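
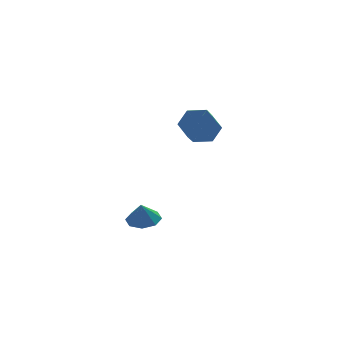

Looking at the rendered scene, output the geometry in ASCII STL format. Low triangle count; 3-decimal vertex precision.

solid 
facet normal 0.406 0.715 -0.570
outer loop
vertex 2.07 -2.415 3.027
vertex 1.491 -2.68 2.282
vertex 1.189 -2.0 2.92
endloop
endfacet
facet normal 0.163 0.556 0.815
outer loop
vertex 2.07 -2.415 3.027
vertex 1.189 -2.0 2.92
vertex 1.388 -3.616 3.983
endloop
endfacet
facet normal 0.163 0.556 0.815
outer loop
vertex 1.388 -3.616 3.983
vertex 1.189 -2.0 2.92
vertex 0.506 -3.201 3.876
endloop
endfacet
facet normal -0.406 -0.715 0.569
outer loop
vertex 1.388 -3.616 3.983
vertex 0.506 -3.201 3.876
vertex 0.809 -3.88 3.238
endloop
endfacet
facet normal 0.407 0.715 -0.569
outer loop
vertex 1.189 -2.0 2.92
vertex 1.491 -2.68 2.282
vertex 0.61 -2.264 2.174
endloop
endfacet
facet normal -0.697 0.645 0.313
outer loop
vertex 1.189 -2.0 2.92
vertex 0.61 -2.264 2.174
vertex 0.506 -3.201 3.876
endloop
endfacet
facet normal -0.697 0.645 0.312
outer loop
vertex 0.506 -3.201 3.876
vertex 0.61 -2.264 2.174
vertex -0.072 -3.465 3.131
endloop
endfacet
facet normal -0.406 -0.715 0.569
outer loop
vertex 0.506 -3.201 3.876
vertex -0.072 -3.465 3.131
vertex 0.809 -3.88 3.238
endloop
endfacet
facet normal 0.407 0.714 -0.569
outer loop
vertex 0.61 -2.264 2.174
vertex 1.491 -2.68 2.282
vertex 0.912 -2.944 1.537
endloop
endfacet
facet normal -0.860 0.088 -0.502
outer loop
vertex 0.61 -2.264 2.174
vertex 0.912 -2.944 1.537
vertex -0.072 -3.465 3.131
endloop
endfacet
facet normal -0.860 0.089 -0.502
outer loop
vertex -0.072 -3.465 3.131
vertex 0.912 -2.944 1.537
vertex 0.23 -4.145 2.493
endloop
endfacet
facet normal -0.406 -0.715 0.570
outer loop
vertex -0.072 -3.465 3.131
vertex 0.23 -4.145 2.493
vertex 0.809 -3.88 3.238
endloop
endfacet
facet normal 0.406 0.715 -0.569
outer loop
vertex 0.912 -2.944 1.537
vertex 1.491 -2.68 2.282
vertex 1.794 -3.359 1.644
endloop
endfacet
facet normal -0.163 -0.556 -0.815
outer loop
vertex 0.912 -2.944 1.537
vertex 1.794 -3.359 1.644
vertex 0.23 -4.145 2.493
endloop
endfacet
facet normal -0.163 -0.556 -0.815
outer loop
vertex 0.23 -4.145 2.493
vertex 1.794 -3.359 1.644
vertex 1.111 -4.56 2.6
endloop
endfacet
facet normal -0.406 -0.715 0.570
outer loop
vertex 0.23 -4.145 2.493
vertex 1.111 -4.56 2.6
vertex 0.809 -3.88 3.238
endloop
endfacet
facet normal 0.406 0.715 -0.569
outer loop
vertex 1.794 -3.359 1.644
vertex 1.491 -2.68 2.282
vertex 2.372 -3.095 2.389
endloop
endfacet
facet normal 0.697 -0.645 -0.312
outer loop
vertex 1.794 -3.359 1.644
vertex 2.372 -3.095 2.389
vertex 1.111 -4.56 2.6
endloop
endfacet
facet normal 0.697 -0.645 -0.313
outer loop
vertex 1.111 -4.56 2.6
vertex 2.372 -3.095 2.389
vertex 1.69 -4.296 3.346
endloop
endfacet
facet normal -0.407 -0.715 0.569
outer loop
vertex 1.111 -4.56 2.6
vertex 1.69 -4.296 3.346
vertex 0.809 -3.88 3.238
endloop
endfacet
facet normal 0.406 0.715 -0.570
outer loop
vertex 2.372 -3.095 2.389
vertex 1.491 -2.68 2.282
vertex 2.07 -2.415 3.027
endloop
endfacet
facet normal 0.860 -0.089 0.502
outer loop
vertex 2.372 -3.095 2.389
vertex 2.07 -2.415 3.027
vertex 1.69 -4.296 3.346
endloop
endfacet
facet normal 0.860 -0.089 0.502
outer loop
vertex 1.69 -4.296 3.346
vertex 2.07 -2.415 3.027
vertex 1.388 -3.616 3.983
endloop
endfacet
facet normal -0.407 -0.714 0.569
outer loop
vertex 1.69 -4.296 3.346
vertex 1.388 -3.616 3.983
vertex 0.809 -3.88 3.238
endloop
endfacet
facet normal 0.163 0.166 -0.972
outer loop
vertex -0.473 -1.397 -3.992
vertex -1.324 -1.742 -4.194
vertex -0.983 -0.89 -3.991
endloop
endfacet
facet normal 0.456 0.457 0.764
outer loop
vertex -0.473 -1.397 -3.992
vertex -0.983 -0.89 -3.991
vertex -1.516 -1.938 -3.046
endloop
endfacet
facet normal 0.163 0.166 -0.972
outer loop
vertex -0.983 -0.89 -3.991
vertex -1.324 -1.742 -4.194
vertex -1.693 -0.882 -4.109
endloop
endfacet
facet normal -0.110 0.696 0.710
outer loop
vertex -0.983 -0.89 -3.991
vertex -1.693 -0.882 -4.109
vertex -1.516 -1.938 -3.046
endloop
endfacet
facet normal 0.163 0.166 -0.973
outer loop
vertex -1.693 -0.882 -4.109
vertex -1.324 -1.742 -4.194
vertex -2.186 -1.377 -4.276
endloop
endfacet
facet normal -0.667 0.470 0.578
outer loop
vertex -1.693 -0.882 -4.109
vertex -2.186 -1.377 -4.276
vertex -1.516 -1.938 -3.046
endloop
endfacet
facet normal 0.163 0.166 -0.973
outer loop
vertex -2.186 -1.377 -4.276
vertex -1.324 -1.742 -4.194
vertex -2.175 -2.087 -4.395
endloop
endfacet
facet normal -0.891 -0.088 0.445
outer loop
vertex -2.186 -1.377 -4.276
vertex -2.175 -2.087 -4.395
vertex -1.516 -1.938 -3.046
endloop
endfacet
facet normal 0.162 0.167 -0.973
outer loop
vertex -2.175 -2.087 -4.395
vertex -1.324 -1.742 -4.194
vertex -1.665 -2.594 -4.397
endloop
endfacet
facet normal -0.649 -0.654 0.389
outer loop
vertex -2.175 -2.087 -4.395
vertex -1.665 -2.594 -4.397
vertex -1.516 -1.938 -3.046
endloop
endfacet
facet normal 0.163 0.166 -0.972
outer loop
vertex -1.665 -2.594 -4.397
vertex -1.324 -1.742 -4.194
vertex -0.955 -2.602 -4.279
endloop
endfacet
facet normal -0.084 -0.893 0.443
outer loop
vertex -1.665 -2.594 -4.397
vertex -0.955 -2.602 -4.279
vertex -1.516 -1.938 -3.046
endloop
endfacet
facet normal 0.163 0.166 -0.973
outer loop
vertex -0.955 -2.602 -4.279
vertex -1.324 -1.742 -4.194
vertex -0.461 -2.107 -4.112
endloop
endfacet
facet normal 0.474 -0.667 0.575
outer loop
vertex -0.955 -2.602 -4.279
vertex -0.461 -2.107 -4.112
vertex -1.516 -1.938 -3.046
endloop
endfacet
facet normal 0.163 0.167 -0.972
outer loop
vertex -0.461 -2.107 -4.112
vertex -1.324 -1.742 -4.194
vertex -0.473 -1.397 -3.992
endloop
endfacet
facet normal 0.698 -0.108 0.708
outer loop
vertex -0.461 -2.107 -4.112
vertex -0.473 -1.397 -3.992
vertex -1.516 -1.938 -3.046
endloop
endfacet

endsolid


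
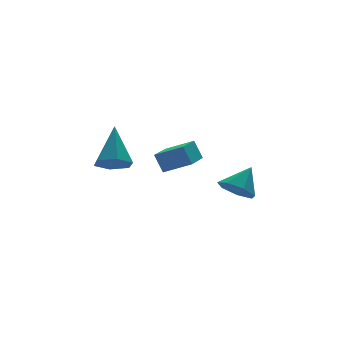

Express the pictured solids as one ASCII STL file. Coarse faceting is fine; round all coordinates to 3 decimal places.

solid 
facet normal -0.654 -0.247 -0.715
outer loop
vertex 3.825 -1.139 -4.889
vertex 3.475 -1.646 -4.394
vertex 3.315 -0.882 -4.511
endloop
endfacet
facet normal 0.436 0.900 -0.024
outer loop
vertex 3.825 -1.139 -4.889
vertex 3.315 -0.882 -4.511
vertex 4.305 -1.334 -3.486
endloop
endfacet
facet normal -0.653 -0.246 -0.716
outer loop
vertex 3.315 -0.882 -4.511
vertex 3.475 -1.646 -4.394
vertex 2.925 -1.2 -4.046
endloop
endfacet
facet normal -0.116 0.863 0.492
outer loop
vertex 3.315 -0.882 -4.511
vertex 2.925 -1.2 -4.046
vertex 4.305 -1.334 -3.486
endloop
endfacet
facet normal -0.653 -0.246 -0.716
outer loop
vertex 2.925 -1.2 -4.046
vertex 3.475 -1.646 -4.394
vertex 2.949 -1.854 -3.843
endloop
endfacet
facet normal -0.340 0.267 0.902
outer loop
vertex 2.925 -1.2 -4.046
vertex 2.949 -1.854 -3.843
vertex 4.305 -1.334 -3.486
endloop
endfacet
facet normal -0.653 -0.246 -0.716
outer loop
vertex 2.949 -1.854 -3.843
vertex 3.475 -1.646 -4.394
vertex 3.369 -2.352 -4.055
endloop
endfacet
facet normal -0.068 -0.439 0.896
outer loop
vertex 2.949 -1.854 -3.843
vertex 3.369 -2.352 -4.055
vertex 4.305 -1.334 -3.486
endloop
endfacet
facet normal -0.654 -0.246 -0.716
outer loop
vertex 3.369 -2.352 -4.055
vertex 3.475 -1.646 -4.394
vertex 3.869 -2.319 -4.523
endloop
endfacet
facet normal 0.496 -0.724 0.479
outer loop
vertex 3.369 -2.352 -4.055
vertex 3.869 -2.319 -4.523
vertex 4.305 -1.334 -3.486
endloop
endfacet
facet normal -0.654 -0.246 -0.715
outer loop
vertex 3.869 -2.319 -4.523
vertex 3.475 -1.646 -4.394
vertex 4.072 -1.779 -4.894
endloop
endfacet
facet normal 0.927 -0.373 -0.036
outer loop
vertex 3.869 -2.319 -4.523
vertex 4.072 -1.779 -4.894
vertex 4.305 -1.334 -3.486
endloop
endfacet
facet normal -0.654 -0.247 -0.715
outer loop
vertex 4.072 -1.779 -4.894
vertex 3.475 -1.646 -4.394
vertex 3.825 -1.139 -4.889
endloop
endfacet
facet normal 0.900 0.349 -0.259
outer loop
vertex 4.072 -1.779 -4.894
vertex 3.825 -1.139 -4.889
vertex 4.305 -1.334 -3.486
endloop
endfacet
facet normal -0.683 -0.712 0.162
outer loop
vertex 0.975 -2.12 -1.599
vertex 0.167 -1.453 -2.073
vertex 1.146 -2.46 -2.371
endloop
endfacet
facet normal 0.702 -0.581 0.411
outer loop
vertex 2.233 -1.327 -2.627
vertex 0.975 -2.12 -1.599
vertex 1.146 -2.46 -2.371
endloop
endfacet
facet normal -0.684 -0.712 0.161
outer loop
vertex 1.146 -2.46 -2.371
vertex 0.167 -1.453 -2.073
vertex 0.339 -1.792 -2.844
endloop
endfacet
facet normal 0.200 -0.394 -0.897
outer loop
vertex 0.339 -1.792 -2.844
vertex 2.233 -1.327 -2.627
vertex 1.146 -2.46 -2.371
endloop
endfacet
facet normal -0.200 0.395 0.897
outer loop
vertex 0.975 -2.12 -1.599
vertex 1.254 -0.32 -2.329
vertex 0.167 -1.453 -2.073
endloop
endfacet
facet normal 0.702 -0.580 0.412
outer loop
vertex 2.061 -0.988 -1.856
vertex 0.975 -2.12 -1.599
vertex 2.233 -1.327 -2.627
endloop
endfacet
facet normal -0.199 0.395 0.897
outer loop
vertex 2.061 -0.988 -1.856
vertex 1.254 -0.32 -2.329
vertex 0.975 -2.12 -1.599
endloop
endfacet
facet normal -0.702 0.581 -0.412
outer loop
vertex 0.167 -1.453 -2.073
vertex 1.254 -0.32 -2.329
vertex 0.339 -1.792 -2.844
endloop
endfacet
facet normal 0.200 -0.395 -0.897
outer loop
vertex 1.425 -0.66 -3.101
vertex 2.233 -1.327 -2.627
vertex 0.339 -1.792 -2.844
endloop
endfacet
facet normal -0.703 0.581 -0.411
outer loop
vertex 0.339 -1.792 -2.844
vertex 1.254 -0.32 -2.329
vertex 1.425 -0.66 -3.101
endloop
endfacet
facet normal 0.683 0.713 -0.161
outer loop
vertex 1.425 -0.66 -3.101
vertex 2.061 -0.988 -1.856
vertex 2.233 -1.327 -2.627
endloop
endfacet
facet normal 0.684 0.711 -0.162
outer loop
vertex 1.254 -0.32 -2.329
vertex 2.061 -0.988 -1.856
vertex 1.425 -0.66 -3.101
endloop
endfacet
facet normal -0.317 -0.560 -0.766
outer loop
vertex -0.579 -1.244 -2.385
vertex -1.109 -0.747 -2.529
vertex -0.445 -0.684 -2.85
endloop
endfacet
facet normal 0.983 -0.139 0.115
outer loop
vertex -0.579 -1.244 -2.385
vertex -0.445 -0.684 -2.85
vertex -0.511 0.307 -1.091
endloop
endfacet
facet normal -0.316 -0.562 -0.765
outer loop
vertex -0.445 -0.684 -2.85
vertex -1.109 -0.747 -2.529
vertex -0.975 -0.188 -2.995
endloop
endfacet
facet normal 0.691 0.641 -0.335
outer loop
vertex -0.445 -0.684 -2.85
vertex -0.975 -0.188 -2.995
vertex -0.511 0.307 -1.091
endloop
endfacet
facet normal -0.318 -0.561 -0.764
outer loop
vertex -0.975 -0.188 -2.995
vertex -1.109 -0.747 -2.529
vertex -1.638 -0.251 -2.673
endloop
endfacet
facet normal -0.190 0.960 -0.203
outer loop
vertex -0.975 -0.188 -2.995
vertex -1.638 -0.251 -2.673
vertex -0.511 0.307 -1.091
endloop
endfacet
facet normal -0.318 -0.561 -0.764
outer loop
vertex -1.638 -0.251 -2.673
vertex -1.109 -0.747 -2.529
vertex -1.772 -0.81 -2.207
endloop
endfacet
facet normal -0.778 0.501 0.378
outer loop
vertex -1.638 -0.251 -2.673
vertex -1.772 -0.81 -2.207
vertex -0.511 0.307 -1.091
endloop
endfacet
facet normal -0.318 -0.561 -0.764
outer loop
vertex -1.772 -0.81 -2.207
vertex -1.109 -0.747 -2.529
vertex -1.242 -1.306 -2.063
endloop
endfacet
facet normal -0.486 -0.279 0.828
outer loop
vertex -1.772 -0.81 -2.207
vertex -1.242 -1.306 -2.063
vertex -0.511 0.307 -1.091
endloop
endfacet
facet normal -0.319 -0.561 -0.764
outer loop
vertex -1.242 -1.306 -2.063
vertex -1.109 -0.747 -2.529
vertex -0.579 -1.244 -2.385
endloop
endfacet
facet normal 0.395 -0.599 0.697
outer loop
vertex -1.242 -1.306 -2.063
vertex -0.579 -1.244 -2.385
vertex -0.511 0.307 -1.091
endloop
endfacet

endsolid


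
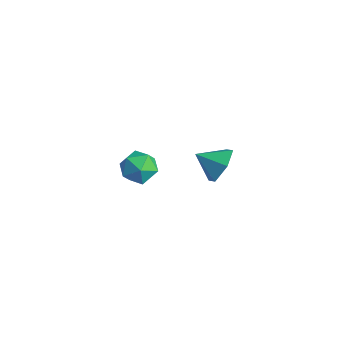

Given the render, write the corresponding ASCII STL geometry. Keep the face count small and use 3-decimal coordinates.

solid 
facet normal -0.236 0.795 -0.558
outer loop
vertex -1.767 2.693 -4.466
vertex -2.639 2.584 -4.253
vertex -2.109 3.104 -3.736
endloop
endfacet
facet normal 0.420 0.861 -0.288
outer loop
vertex -1.767 2.693 -4.466
vertex -2.109 3.104 -3.736
vertex -1.292 2.718 -3.697
endloop
endfacet
facet normal 0.807 0.302 -0.508
outer loop
vertex -1.767 2.693 -4.466
vertex -1.292 2.718 -3.697
vertex -1.317 1.959 -4.188
endloop
endfacet
facet normal 0.389 -0.108 -0.915
outer loop
vertex -1.767 2.693 -4.466
vertex -1.317 1.959 -4.188
vertex -2.15 1.876 -4.532
endloop
endfacet
facet normal -0.256 0.196 -0.947
outer loop
vertex -1.767 2.693 -4.466
vertex -2.15 1.876 -4.532
vertex -2.639 2.584 -4.253
endloop
endfacet
facet normal 0.370 0.827 0.423
outer loop
vertex -1.292 2.718 -3.697
vertex -2.109 3.104 -3.736
vertex -1.87 2.624 -3.008
endloop
endfacet
facet normal -0.693 0.721 -0.015
outer loop
vertex -2.109 3.104 -3.736
vertex -2.639 2.584 -4.253
vertex -2.703 2.541 -3.352
endloop
endfacet
facet normal -0.725 -0.248 -0.642
outer loop
vertex -2.639 2.584 -4.253
vertex -2.15 1.876 -4.532
vertex -2.728 1.782 -3.843
endloop
endfacet
facet normal 0.318 -0.740 -0.592
outer loop
vertex -2.15 1.876 -4.532
vertex -1.317 1.959 -4.188
vertex -1.911 1.396 -3.804
endloop
endfacet
facet normal 0.995 -0.076 0.067
outer loop
vertex -1.317 1.959 -4.188
vertex -1.292 2.718 -3.697
vertex -1.381 1.916 -3.287
endloop
endfacet
facet normal -0.389 0.108 0.915
outer loop
vertex -2.253 1.807 -3.074
vertex -1.87 2.624 -3.008
vertex -2.703 2.541 -3.352
endloop
endfacet
facet normal -0.807 -0.302 0.508
outer loop
vertex -2.253 1.807 -3.074
vertex -2.703 2.541 -3.352
vertex -2.728 1.782 -3.843
endloop
endfacet
facet normal -0.420 -0.861 0.288
outer loop
vertex -2.253 1.807 -3.074
vertex -2.728 1.782 -3.843
vertex -1.911 1.396 -3.804
endloop
endfacet
facet normal 0.236 -0.795 0.558
outer loop
vertex -2.253 1.807 -3.074
vertex -1.911 1.396 -3.804
vertex -1.381 1.916 -3.287
endloop
endfacet
facet normal 0.256 -0.196 0.947
outer loop
vertex -2.253 1.807 -3.074
vertex -1.381 1.916 -3.287
vertex -1.87 2.624 -3.008
endloop
endfacet
facet normal -0.318 0.740 0.592
outer loop
vertex -2.703 2.541 -3.352
vertex -1.87 2.624 -3.008
vertex -2.109 3.104 -3.736
endloop
endfacet
facet normal -0.995 0.076 -0.067
outer loop
vertex -2.728 1.782 -3.843
vertex -2.703 2.541 -3.352
vertex -2.639 2.584 -4.253
endloop
endfacet
facet normal -0.370 -0.827 -0.423
outer loop
vertex -1.911 1.396 -3.804
vertex -2.728 1.782 -3.843
vertex -2.15 1.876 -4.532
endloop
endfacet
facet normal 0.693 -0.721 0.015
outer loop
vertex -1.381 1.916 -3.287
vertex -1.911 1.396 -3.804
vertex -1.317 1.959 -4.188
endloop
endfacet
facet normal 0.725 0.248 0.642
outer loop
vertex -1.87 2.624 -3.008
vertex -1.381 1.916 -3.287
vertex -1.292 2.718 -3.697
endloop
endfacet
facet normal 0.612 0.623 -0.487
outer loop
vertex 3.902 2.326 1.121
vertex 3.246 2.512 0.535
vertex 3.336 3.007 1.281
endloop
endfacet
facet normal 0.047 -0.191 0.980
outer loop
vertex 3.902 2.326 1.121
vertex 3.336 3.007 1.281
vertex 2.554 1.808 1.085
endloop
endfacet
facet normal 0.612 0.623 -0.487
outer loop
vertex 3.336 3.007 1.281
vertex 3.246 2.512 0.535
vertex 2.679 3.193 0.694
endloop
endfacet
facet normal -0.599 0.267 0.755
outer loop
vertex 3.336 3.007 1.281
vertex 2.679 3.193 0.694
vertex 2.554 1.808 1.085
endloop
endfacet
facet normal 0.612 0.623 -0.487
outer loop
vertex 2.679 3.193 0.694
vertex 3.246 2.512 0.535
vertex 2.589 2.698 -0.052
endloop
endfacet
facet normal -0.993 0.104 0.051
outer loop
vertex 2.679 3.193 0.694
vertex 2.589 2.698 -0.052
vertex 2.554 1.808 1.085
endloop
endfacet
facet normal 0.612 0.623 -0.487
outer loop
vertex 2.589 2.698 -0.052
vertex 3.246 2.512 0.535
vertex 3.155 2.017 -0.212
endloop
endfacet
facet normal -0.742 -0.516 -0.427
outer loop
vertex 2.589 2.698 -0.052
vertex 3.155 2.017 -0.212
vertex 2.554 1.808 1.085
endloop
endfacet
facet normal 0.612 0.623 -0.487
outer loop
vertex 3.155 2.017 -0.212
vertex 3.246 2.512 0.535
vertex 3.812 1.831 0.375
endloop
endfacet
facet normal -0.096 -0.975 -0.202
outer loop
vertex 3.155 2.017 -0.212
vertex 3.812 1.831 0.375
vertex 2.554 1.808 1.085
endloop
endfacet
facet normal 0.612 0.623 -0.487
outer loop
vertex 3.812 1.831 0.375
vertex 3.246 2.512 0.535
vertex 3.902 2.326 1.121
endloop
endfacet
facet normal 0.298 -0.811 0.502
outer loop
vertex 3.812 1.831 0.375
vertex 3.902 2.326 1.121
vertex 2.554 1.808 1.085
endloop
endfacet

endsolid


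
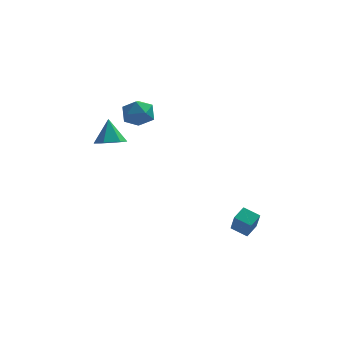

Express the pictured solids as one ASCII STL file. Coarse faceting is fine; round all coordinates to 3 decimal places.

solid 
facet normal 0.087 -0.498 -0.863
outer loop
vertex -2.427 -0.236 1.313
vertex -3.264 -0.383 1.313
vertex -2.955 0.316 0.941
endloop
endfacet
facet normal 0.660 0.735 0.154
outer loop
vertex -2.427 -0.236 1.313
vertex -2.955 0.316 0.941
vertex -3.396 0.363 2.607
endloop
endfacet
facet normal 0.087 -0.498 -0.863
outer loop
vertex -2.955 0.316 0.941
vertex -3.264 -0.383 1.313
vertex -3.792 0.17 0.941
endloop
endfacet
facet normal -0.171 0.982 -0.073
outer loop
vertex -2.955 0.316 0.941
vertex -3.792 0.17 0.941
vertex -3.396 0.363 2.607
endloop
endfacet
facet normal 0.088 -0.497 -0.863
outer loop
vertex -3.792 0.17 0.941
vertex -3.264 -0.383 1.313
vertex -4.102 -0.529 1.312
endloop
endfacet
facet normal -0.871 0.467 0.153
outer loop
vertex -3.792 0.17 0.941
vertex -4.102 -0.529 1.312
vertex -3.396 0.363 2.607
endloop
endfacet
facet normal 0.088 -0.497 -0.863
outer loop
vertex -4.102 -0.529 1.312
vertex -3.264 -0.383 1.313
vertex -3.574 -1.082 1.684
endloop
endfacet
facet normal -0.738 -0.296 0.606
outer loop
vertex -4.102 -0.529 1.312
vertex -3.574 -1.082 1.684
vertex -3.396 0.363 2.607
endloop
endfacet
facet normal 0.087 -0.497 -0.864
outer loop
vertex -3.574 -1.082 1.684
vertex -3.264 -0.383 1.313
vertex -2.737 -0.936 1.684
endloop
endfacet
facet normal 0.095 -0.544 0.834
outer loop
vertex -3.574 -1.082 1.684
vertex -2.737 -0.936 1.684
vertex -3.396 0.363 2.607
endloop
endfacet
facet normal 0.087 -0.496 -0.864
outer loop
vertex -2.737 -0.936 1.684
vertex -3.264 -0.383 1.313
vertex -2.427 -0.236 1.313
endloop
endfacet
facet normal 0.794 -0.029 0.608
outer loop
vertex -2.737 -0.936 1.684
vertex -2.427 -0.236 1.313
vertex -3.396 0.363 2.607
endloop
endfacet
facet normal -0.527 -0.772 -0.355
outer loop
vertex 3.781 -4.267 -2.379
vertex 2.964 -3.861 -2.049
vertex 3.627 -3.626 -3.546
endloop
endfacet
facet normal 0.842 -0.418 -0.341
outer loop
vertex 4.096 -2.939 -3.231
vertex 3.781 -4.267 -2.379
vertex 3.627 -3.626 -3.546
endloop
endfacet
facet normal -0.526 -0.773 -0.354
outer loop
vertex 3.627 -3.626 -3.546
vertex 2.964 -3.861 -2.049
vertex 2.81 -3.221 -3.216
endloop
endfacet
facet normal -0.115 0.478 -0.871
outer loop
vertex 2.81 -3.221 -3.216
vertex 4.096 -2.939 -3.231
vertex 3.627 -3.626 -3.546
endloop
endfacet
facet normal 0.115 -0.478 0.871
outer loop
vertex 3.781 -4.267 -2.379
vertex 3.433 -3.174 -1.734
vertex 2.964 -3.861 -2.049
endloop
endfacet
facet normal 0.842 -0.418 -0.340
outer loop
vertex 4.25 -3.579 -2.064
vertex 3.781 -4.267 -2.379
vertex 4.096 -2.939 -3.231
endloop
endfacet
facet normal 0.115 -0.477 0.871
outer loop
vertex 4.25 -3.579 -2.064
vertex 3.433 -3.174 -1.734
vertex 3.781 -4.267 -2.379
endloop
endfacet
facet normal -0.842 0.419 0.341
outer loop
vertex 2.964 -3.861 -2.049
vertex 3.433 -3.174 -1.734
vertex 2.81 -3.221 -3.216
endloop
endfacet
facet normal -0.115 0.477 -0.871
outer loop
vertex 3.279 -2.533 -2.901
vertex 4.096 -2.939 -3.231
vertex 2.81 -3.221 -3.216
endloop
endfacet
facet normal -0.842 0.418 0.341
outer loop
vertex 2.81 -3.221 -3.216
vertex 3.433 -3.174 -1.734
vertex 3.279 -2.533 -2.901
endloop
endfacet
facet normal 0.527 0.773 0.354
outer loop
vertex 3.279 -2.533 -2.901
vertex 4.25 -3.579 -2.064
vertex 4.096 -2.939 -3.231
endloop
endfacet
facet normal 0.526 0.773 0.355
outer loop
vertex 3.433 -3.174 -1.734
vertex 4.25 -3.579 -2.064
vertex 3.279 -2.533 -2.901
endloop
endfacet
facet normal -0.446 0.411 0.796
outer loop
vertex -2.636 -0.391 3.885
vertex -1.957 -0.722 4.436
vertex -1.873 0.125 4.046
endloop
endfacet
facet normal -0.578 0.790 0.205
outer loop
vertex -2.636 -0.391 3.885
vertex -1.873 0.125 4.046
vertex -2.236 0.083 3.185
endloop
endfacet
facet normal -0.894 0.359 -0.268
outer loop
vertex -2.636 -0.391 3.885
vertex -2.236 0.083 3.185
vertex -2.544 -0.789 3.043
endloop
endfacet
facet normal -0.958 -0.285 0.030
outer loop
vertex -2.636 -0.391 3.885
vertex -2.544 -0.789 3.043
vertex -2.372 -1.286 3.816
endloop
endfacet
facet normal -0.681 -0.254 0.687
outer loop
vertex -2.636 -0.391 3.885
vertex -2.372 -1.286 3.816
vertex -1.957 -0.722 4.436
endloop
endfacet
facet normal 0.049 0.996 -0.069
outer loop
vertex -2.236 0.083 3.185
vertex -1.873 0.125 4.046
vertex -1.308 0.046 3.304
endloop
endfacet
facet normal 0.261 0.382 0.886
outer loop
vertex -1.873 0.125 4.046
vertex -1.957 -0.722 4.436
vertex -1.136 -0.451 4.077
endloop
endfacet
facet normal -0.119 -0.694 0.710
outer loop
vertex -1.957 -0.722 4.436
vertex -2.372 -1.286 3.816
vertex -1.444 -1.323 3.935
endloop
endfacet
facet normal -0.567 -0.744 -0.352
outer loop
vertex -2.372 -1.286 3.816
vertex -2.544 -0.789 3.043
vertex -1.807 -1.365 3.074
endloop
endfacet
facet normal -0.464 0.300 -0.834
outer loop
vertex -2.544 -0.789 3.043
vertex -2.236 0.083 3.185
vertex -1.723 -0.518 2.684
endloop
endfacet
facet normal 0.958 0.285 -0.030
outer loop
vertex -1.044 -0.849 3.235
vertex -1.308 0.046 3.304
vertex -1.136 -0.451 4.077
endloop
endfacet
facet normal 0.894 -0.359 0.268
outer loop
vertex -1.044 -0.849 3.235
vertex -1.136 -0.451 4.077
vertex -1.444 -1.323 3.935
endloop
endfacet
facet normal 0.578 -0.790 -0.205
outer loop
vertex -1.044 -0.849 3.235
vertex -1.444 -1.323 3.935
vertex -1.807 -1.365 3.074
endloop
endfacet
facet normal 0.446 -0.411 -0.796
outer loop
vertex -1.044 -0.849 3.235
vertex -1.807 -1.365 3.074
vertex -1.723 -0.518 2.684
endloop
endfacet
facet normal 0.681 0.254 -0.687
outer loop
vertex -1.044 -0.849 3.235
vertex -1.723 -0.518 2.684
vertex -1.308 0.046 3.304
endloop
endfacet
facet normal 0.567 0.744 0.352
outer loop
vertex -1.136 -0.451 4.077
vertex -1.308 0.046 3.304
vertex -1.873 0.125 4.046
endloop
endfacet
facet normal 0.464 -0.300 0.834
outer loop
vertex -1.444 -1.323 3.935
vertex -1.136 -0.451 4.077
vertex -1.957 -0.722 4.436
endloop
endfacet
facet normal -0.049 -0.996 0.069
outer loop
vertex -1.807 -1.365 3.074
vertex -1.444 -1.323 3.935
vertex -2.372 -1.286 3.816
endloop
endfacet
facet normal -0.261 -0.382 -0.886
outer loop
vertex -1.723 -0.518 2.684
vertex -1.807 -1.365 3.074
vertex -2.544 -0.789 3.043
endloop
endfacet
facet normal 0.119 0.694 -0.710
outer loop
vertex -1.308 0.046 3.304
vertex -1.723 -0.518 2.684
vertex -2.236 0.083 3.185
endloop
endfacet

endsolid


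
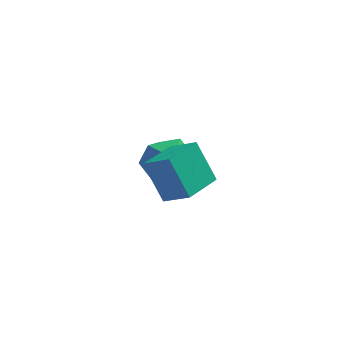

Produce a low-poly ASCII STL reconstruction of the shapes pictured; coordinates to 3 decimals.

solid 
facet normal -0.542 -0.834 0.105
outer loop
vertex 4.151 -1.691 -0.351
vertex 3.411 -1.02 1.147
vertex 3.213 -1.169 -1.048
endloop
endfacet
facet normal 0.411 -0.373 -0.832
outer loop
vertex 4.129 0.24 -1.227
vertex 4.151 -1.691 -0.351
vertex 3.213 -1.169 -1.048
endloop
endfacet
facet normal -0.542 -0.833 0.106
outer loop
vertex 3.213 -1.169 -1.048
vertex 3.411 -1.02 1.147
vertex 2.473 -0.498 0.449
endloop
endfacet
facet normal -0.733 0.407 -0.545
outer loop
vertex 2.473 -0.498 0.449
vertex 4.129 0.24 -1.227
vertex 3.213 -1.169 -1.048
endloop
endfacet
facet normal 0.733 -0.407 0.545
outer loop
vertex 4.151 -1.691 -0.351
vertex 4.327 0.389 0.968
vertex 3.411 -1.02 1.147
endloop
endfacet
facet normal 0.412 -0.373 -0.832
outer loop
vertex 5.067 -0.282 -0.529
vertex 4.151 -1.691 -0.351
vertex 4.129 0.24 -1.227
endloop
endfacet
facet normal 0.733 -0.408 0.545
outer loop
vertex 5.067 -0.282 -0.529
vertex 4.327 0.389 0.968
vertex 4.151 -1.691 -0.351
endloop
endfacet
facet normal -0.411 0.373 0.832
outer loop
vertex 3.411 -1.02 1.147
vertex 4.327 0.389 0.968
vertex 2.473 -0.498 0.449
endloop
endfacet
facet normal -0.733 0.408 -0.545
outer loop
vertex 3.389 0.911 0.271
vertex 4.129 0.24 -1.227
vertex 2.473 -0.498 0.449
endloop
endfacet
facet normal -0.411 0.372 0.832
outer loop
vertex 2.473 -0.498 0.449
vertex 4.327 0.389 0.968
vertex 3.389 0.911 0.271
endloop
endfacet
facet normal 0.542 0.834 -0.105
outer loop
vertex 3.389 0.911 0.271
vertex 5.067 -0.282 -0.529
vertex 4.129 0.24 -1.227
endloop
endfacet
facet normal 0.542 0.834 -0.106
outer loop
vertex 4.327 0.389 0.968
vertex 5.067 -0.282 -0.529
vertex 3.389 0.911 0.271
endloop
endfacet
facet normal -0.806 0.495 0.324
outer loop
vertex 2.826 4.426 -2.332
vertex 2.08 3.58 -2.897
vertex 2.448 3.399 -1.704
endloop
endfacet
facet normal -0.261 0.572 0.778
outer loop
vertex 2.826 4.426 -2.332
vertex 2.448 3.399 -1.704
vertex 3.64 3.8 -1.599
endloop
endfacet
facet normal 0.284 0.862 0.421
outer loop
vertex 2.826 4.426 -2.332
vertex 3.64 3.8 -1.599
vertex 4.008 4.229 -2.726
endloop
endfacet
facet normal 0.076 0.964 -0.254
outer loop
vertex 2.826 4.426 -2.332
vertex 4.008 4.229 -2.726
vertex 3.044 4.093 -3.529
endloop
endfacet
facet normal -0.598 0.737 -0.314
outer loop
vertex 2.826 4.426 -2.332
vertex 3.044 4.093 -3.529
vertex 2.08 3.58 -2.897
endloop
endfacet
facet normal -0.061 -0.078 0.995
outer loop
vertex 3.64 3.8 -1.599
vertex 2.448 3.399 -1.704
vertex 3.396 2.567 -1.711
endloop
endfacet
facet normal -0.944 -0.202 0.260
outer loop
vertex 2.448 3.399 -1.704
vertex 2.08 3.58 -2.897
vertex 2.432 2.431 -2.514
endloop
endfacet
facet normal -0.607 0.190 -0.772
outer loop
vertex 2.08 3.58 -2.897
vertex 3.044 4.093 -3.529
vertex 2.8 2.86 -3.641
endloop
endfacet
facet normal 0.484 0.557 -0.675
outer loop
vertex 3.044 4.093 -3.529
vertex 4.008 4.229 -2.726
vertex 3.992 3.261 -3.536
endloop
endfacet
facet normal 0.821 0.390 0.417
outer loop
vertex 4.008 4.229 -2.726
vertex 3.64 3.8 -1.599
vertex 4.36 3.08 -2.343
endloop
endfacet
facet normal -0.076 -0.964 0.254
outer loop
vertex 3.614 2.234 -2.908
vertex 3.396 2.567 -1.711
vertex 2.432 2.431 -2.514
endloop
endfacet
facet normal -0.284 -0.862 -0.421
outer loop
vertex 3.614 2.234 -2.908
vertex 2.432 2.431 -2.514
vertex 2.8 2.86 -3.641
endloop
endfacet
facet normal 0.261 -0.572 -0.778
outer loop
vertex 3.614 2.234 -2.908
vertex 2.8 2.86 -3.641
vertex 3.992 3.261 -3.536
endloop
endfacet
facet normal 0.806 -0.495 -0.324
outer loop
vertex 3.614 2.234 -2.908
vertex 3.992 3.261 -3.536
vertex 4.36 3.08 -2.343
endloop
endfacet
facet normal 0.598 -0.737 0.314
outer loop
vertex 3.614 2.234 -2.908
vertex 4.36 3.08 -2.343
vertex 3.396 2.567 -1.711
endloop
endfacet
facet normal -0.484 -0.557 0.675
outer loop
vertex 2.432 2.431 -2.514
vertex 3.396 2.567 -1.711
vertex 2.448 3.399 -1.704
endloop
endfacet
facet normal -0.821 -0.390 -0.417
outer loop
vertex 2.8 2.86 -3.641
vertex 2.432 2.431 -2.514
vertex 2.08 3.58 -2.897
endloop
endfacet
facet normal 0.061 0.078 -0.995
outer loop
vertex 3.992 3.261 -3.536
vertex 2.8 2.86 -3.641
vertex 3.044 4.093 -3.529
endloop
endfacet
facet normal 0.944 0.202 -0.260
outer loop
vertex 4.36 3.08 -2.343
vertex 3.992 3.261 -3.536
vertex 4.008 4.229 -2.726
endloop
endfacet
facet normal 0.607 -0.190 0.772
outer loop
vertex 3.396 2.567 -1.711
vertex 4.36 3.08 -2.343
vertex 3.64 3.8 -1.599
endloop
endfacet

endsolid


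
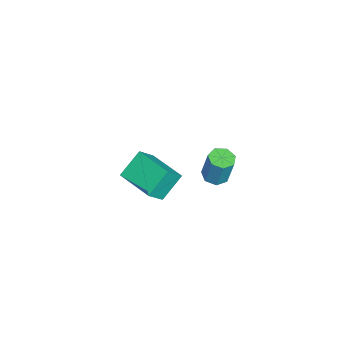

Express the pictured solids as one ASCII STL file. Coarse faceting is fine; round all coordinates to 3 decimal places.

solid 
facet normal -0.160 -0.188 -0.969
outer loop
vertex 1.912 0.141 0.659
vertex 1.33 0.049 0.773
vertex 1.606 0.561 0.628
endloop
endfacet
facet normal 0.793 0.560 -0.240
outer loop
vertex 1.912 0.141 0.659
vertex 1.606 0.561 0.628
vertex 2.152 0.424 2.113
endloop
endfacet
facet normal 0.793 0.560 -0.240
outer loop
vertex 2.152 0.424 2.113
vertex 1.606 0.561 0.628
vertex 1.846 0.844 2.081
endloop
endfacet
facet normal 0.159 0.190 0.969
outer loop
vertex 2.152 0.424 2.113
vertex 1.846 0.844 2.081
vertex 1.57 0.331 2.227
endloop
endfacet
facet normal -0.160 -0.188 -0.969
outer loop
vertex 1.606 0.561 0.628
vertex 1.33 0.049 0.773
vertex 1.093 0.595 0.706
endloop
endfacet
facet normal 0.035 0.980 -0.197
outer loop
vertex 1.606 0.561 0.628
vertex 1.093 0.595 0.706
vertex 1.846 0.844 2.081
endloop
endfacet
facet normal 0.035 0.980 -0.197
outer loop
vertex 1.846 0.844 2.081
vertex 1.093 0.595 0.706
vertex 1.332 0.878 2.159
endloop
endfacet
facet normal 0.160 0.190 0.969
outer loop
vertex 1.846 0.844 2.081
vertex 1.332 0.878 2.159
vertex 1.57 0.331 2.227
endloop
endfacet
facet normal -0.161 -0.189 -0.969
outer loop
vertex 1.093 0.595 0.706
vertex 1.33 0.049 0.773
vertex 0.758 0.218 0.835
endloop
endfacet
facet normal -0.749 0.663 -0.006
outer loop
vertex 1.093 0.595 0.706
vertex 0.758 0.218 0.835
vertex 1.332 0.878 2.159
endloop
endfacet
facet normal -0.749 0.662 -0.005
outer loop
vertex 1.332 0.878 2.159
vertex 0.758 0.218 0.835
vertex 0.998 0.501 2.288
endloop
endfacet
facet normal 0.160 0.190 0.969
outer loop
vertex 1.332 0.878 2.159
vertex 0.998 0.501 2.288
vertex 1.57 0.331 2.227
endloop
endfacet
facet normal -0.161 -0.188 -0.969
outer loop
vertex 0.758 0.218 0.835
vertex 1.33 0.049 0.773
vertex 0.854 -0.287 0.917
endloop
endfacet
facet normal -0.970 -0.153 0.190
outer loop
vertex 0.758 0.218 0.835
vertex 0.854 -0.287 0.917
vertex 0.998 0.501 2.288
endloop
endfacet
facet normal -0.970 -0.153 0.190
outer loop
vertex 0.998 0.501 2.288
vertex 0.854 -0.287 0.917
vertex 1.094 -0.004 2.371
endloop
endfacet
facet normal 0.160 0.190 0.969
outer loop
vertex 0.998 0.501 2.288
vertex 1.094 -0.004 2.371
vertex 1.57 0.331 2.227
endloop
endfacet
facet normal -0.160 -0.189 -0.969
outer loop
vertex 0.854 -0.287 0.917
vertex 1.33 0.049 0.773
vertex 1.309 -0.539 0.891
endloop
endfacet
facet normal -0.459 -0.855 0.242
outer loop
vertex 0.854 -0.287 0.917
vertex 1.309 -0.539 0.891
vertex 1.094 -0.004 2.371
endloop
endfacet
facet normal -0.460 -0.854 0.242
outer loop
vertex 1.094 -0.004 2.371
vertex 1.309 -0.539 0.891
vertex 1.548 -0.256 2.345
endloop
endfacet
facet normal 0.160 0.189 0.969
outer loop
vertex 1.094 -0.004 2.371
vertex 1.548 -0.256 2.345
vertex 1.57 0.331 2.227
endloop
endfacet
facet normal -0.159 -0.189 -0.969
outer loop
vertex 1.309 -0.539 0.891
vertex 1.33 0.049 0.773
vertex 1.779 -0.349 0.777
endloop
endfacet
facet normal 0.396 -0.911 0.112
outer loop
vertex 1.309 -0.539 0.891
vertex 1.779 -0.349 0.777
vertex 1.548 -0.256 2.345
endloop
endfacet
facet normal 0.395 -0.912 0.112
outer loop
vertex 1.548 -0.256 2.345
vertex 1.779 -0.349 0.777
vertex 2.019 -0.066 2.23
endloop
endfacet
facet normal 0.160 0.189 0.969
outer loop
vertex 1.548 -0.256 2.345
vertex 2.019 -0.066 2.23
vertex 1.57 0.331 2.227
endloop
endfacet
facet normal -0.160 -0.190 -0.969
outer loop
vertex 1.779 -0.349 0.777
vertex 1.33 0.049 0.773
vertex 1.912 0.141 0.659
endloop
endfacet
facet normal 0.954 -0.283 -0.102
outer loop
vertex 1.779 -0.349 0.777
vertex 1.912 0.141 0.659
vertex 2.019 -0.066 2.23
endloop
endfacet
facet normal 0.954 -0.283 -0.102
outer loop
vertex 2.019 -0.066 2.23
vertex 1.912 0.141 0.659
vertex 2.152 0.424 2.113
endloop
endfacet
facet normal 0.160 0.188 0.969
outer loop
vertex 2.019 -0.066 2.23
vertex 2.152 0.424 2.113
vertex 1.57 0.331 2.227
endloop
endfacet
facet normal -0.531 0.519 0.670
outer loop
vertex -3.503 -3.667 -2.839
vertex -2.211 -2.249 -2.913
vertex -4.167 -3.112 -3.795
endloop
endfacet
facet normal -0.673 -0.739 0.039
outer loop
vertex -3.349 -3.911 -4.827
vertex -3.503 -3.667 -2.839
vertex -4.167 -3.112 -3.795
endloop
endfacet
facet normal -0.531 0.519 0.670
outer loop
vertex -4.167 -3.112 -3.795
vertex -2.211 -2.249 -2.913
vertex -2.875 -1.694 -3.87
endloop
endfacet
facet normal -0.515 0.430 -0.741
outer loop
vertex -2.875 -1.694 -3.87
vertex -3.349 -3.911 -4.827
vertex -4.167 -3.112 -3.795
endloop
endfacet
facet normal 0.515 -0.430 0.741
outer loop
vertex -3.503 -3.667 -2.839
vertex -1.393 -3.048 -3.945
vertex -2.211 -2.249 -2.913
endloop
endfacet
facet normal -0.673 -0.739 0.039
outer loop
vertex -2.685 -4.466 -3.87
vertex -3.503 -3.667 -2.839
vertex -3.349 -3.911 -4.827
endloop
endfacet
facet normal 0.515 -0.430 0.742
outer loop
vertex -2.685 -4.466 -3.87
vertex -1.393 -3.048 -3.945
vertex -3.503 -3.667 -2.839
endloop
endfacet
facet normal 0.673 0.739 -0.039
outer loop
vertex -2.211 -2.249 -2.913
vertex -1.393 -3.048 -3.945
vertex -2.875 -1.694 -3.87
endloop
endfacet
facet normal -0.515 0.430 -0.742
outer loop
vertex -2.057 -2.493 -4.901
vertex -3.349 -3.911 -4.827
vertex -2.875 -1.694 -3.87
endloop
endfacet
facet normal 0.673 0.739 -0.039
outer loop
vertex -2.875 -1.694 -3.87
vertex -1.393 -3.048 -3.945
vertex -2.057 -2.493 -4.901
endloop
endfacet
facet normal 0.531 -0.519 -0.670
outer loop
vertex -2.057 -2.493 -4.901
vertex -2.685 -4.466 -3.87
vertex -3.349 -3.911 -4.827
endloop
endfacet
facet normal 0.531 -0.519 -0.670
outer loop
vertex -1.393 -3.048 -3.945
vertex -2.685 -4.466 -3.87
vertex -2.057 -2.493 -4.901
endloop
endfacet

endsolid


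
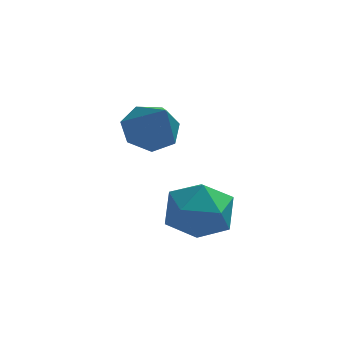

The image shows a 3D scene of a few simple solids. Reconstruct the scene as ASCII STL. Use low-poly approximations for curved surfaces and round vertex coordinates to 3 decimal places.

solid 
facet normal -0.045 0.983 -0.181
outer loop
vertex -1.939 -1.461 0.064
vertex -2.901 -1.486 0.165
vertex -2.338 -1.319 0.934
endloop
endfacet
facet normal 0.573 0.809 0.131
outer loop
vertex -1.939 -1.461 0.064
vertex -2.338 -1.319 0.934
vertex -1.545 -1.867 0.849
endloop
endfacet
facet normal 0.901 0.328 -0.283
outer loop
vertex -1.939 -1.461 0.064
vertex -1.545 -1.867 0.849
vertex -1.619 -2.373 0.027
endloop
endfacet
facet normal 0.486 0.205 -0.850
outer loop
vertex -1.939 -1.461 0.064
vertex -1.619 -2.373 0.027
vertex -2.456 -2.137 -0.395
endloop
endfacet
facet normal -0.098 0.609 -0.787
outer loop
vertex -1.939 -1.461 0.064
vertex -2.456 -2.137 -0.395
vertex -2.901 -1.486 0.165
endloop
endfacet
facet normal 0.425 0.498 0.756
outer loop
vertex -1.545 -1.867 0.849
vertex -2.338 -1.319 0.934
vertex -2.264 -2.143 1.435
endloop
endfacet
facet normal -0.574 0.779 0.251
outer loop
vertex -2.338 -1.319 0.934
vertex -2.901 -1.486 0.165
vertex -3.101 -1.907 1.013
endloop
endfacet
facet normal -0.662 0.175 -0.729
outer loop
vertex -2.901 -1.486 0.165
vertex -2.456 -2.137 -0.395
vertex -3.175 -2.413 0.191
endloop
endfacet
facet normal 0.284 -0.479 -0.830
outer loop
vertex -2.456 -2.137 -0.395
vertex -1.619 -2.373 0.027
vertex -2.382 -2.961 0.106
endloop
endfacet
facet normal 0.956 -0.280 0.086
outer loop
vertex -1.619 -2.373 0.027
vertex -1.545 -1.867 0.849
vertex -1.819 -2.794 0.875
endloop
endfacet
facet normal -0.486 -0.205 0.850
outer loop
vertex -2.781 -2.819 0.976
vertex -2.264 -2.143 1.435
vertex -3.101 -1.907 1.013
endloop
endfacet
facet normal -0.901 -0.328 0.283
outer loop
vertex -2.781 -2.819 0.976
vertex -3.101 -1.907 1.013
vertex -3.175 -2.413 0.191
endloop
endfacet
facet normal -0.573 -0.809 -0.131
outer loop
vertex -2.781 -2.819 0.976
vertex -3.175 -2.413 0.191
vertex -2.382 -2.961 0.106
endloop
endfacet
facet normal 0.045 -0.983 0.181
outer loop
vertex -2.781 -2.819 0.976
vertex -2.382 -2.961 0.106
vertex -1.819 -2.794 0.875
endloop
endfacet
facet normal 0.098 -0.609 0.787
outer loop
vertex -2.781 -2.819 0.976
vertex -1.819 -2.794 0.875
vertex -2.264 -2.143 1.435
endloop
endfacet
facet normal -0.284 0.479 0.830
outer loop
vertex -3.101 -1.907 1.013
vertex -2.264 -2.143 1.435
vertex -2.338 -1.319 0.934
endloop
endfacet
facet normal -0.956 0.280 -0.086
outer loop
vertex -3.175 -2.413 0.191
vertex -3.101 -1.907 1.013
vertex -2.901 -1.486 0.165
endloop
endfacet
facet normal -0.425 -0.498 -0.756
outer loop
vertex -2.382 -2.961 0.106
vertex -3.175 -2.413 0.191
vertex -2.456 -2.137 -0.395
endloop
endfacet
facet normal 0.574 -0.779 -0.251
outer loop
vertex -1.819 -2.794 0.875
vertex -2.382 -2.961 0.106
vertex -1.619 -2.373 0.027
endloop
endfacet
facet normal 0.662 -0.175 0.729
outer loop
vertex -2.264 -2.143 1.435
vertex -1.819 -2.794 0.875
vertex -1.545 -1.867 0.849
endloop
endfacet
facet normal -0.278 0.600 -0.750
outer loop
vertex -2.93 -0.298 2.475
vertex -3.632 -0.614 2.483
vertex -3.375 -0.003 2.876
endloop
endfacet
facet normal 0.745 0.373 0.553
outer loop
vertex -2.93 -0.298 2.475
vertex -3.375 -0.003 2.876
vertex -3.188 -1.566 3.677
endloop
endfacet
facet normal -0.278 0.600 -0.750
outer loop
vertex -3.375 -0.003 2.876
vertex -3.632 -0.614 2.483
vertex -4.014 -0.168 2.981
endloop
endfacet
facet normal 0.028 0.459 0.888
outer loop
vertex -3.375 -0.003 2.876
vertex -4.014 -0.168 2.981
vertex -3.188 -1.566 3.677
endloop
endfacet
facet normal -0.279 0.599 -0.751
outer loop
vertex -4.014 -0.168 2.981
vertex -3.632 -0.614 2.483
vertex -4.365 -0.669 2.712
endloop
endfacet
facet normal -0.625 0.019 0.780
outer loop
vertex -4.014 -0.168 2.981
vertex -4.365 -0.669 2.712
vertex -3.188 -1.566 3.677
endloop
endfacet
facet normal -0.279 0.600 -0.750
outer loop
vertex -4.365 -0.669 2.712
vertex -3.632 -0.614 2.483
vertex -4.164 -1.128 2.27
endloop
endfacet
facet normal -0.724 -0.616 0.310
outer loop
vertex -4.365 -0.669 2.712
vertex -4.164 -1.128 2.27
vertex -3.188 -1.566 3.677
endloop
endfacet
facet normal -0.279 0.599 -0.750
outer loop
vertex -4.164 -1.128 2.27
vertex -3.632 -0.614 2.483
vertex -3.562 -1.2 1.989
endloop
endfacet
facet normal -0.193 -0.967 -0.167
outer loop
vertex -4.164 -1.128 2.27
vertex -3.562 -1.2 1.989
vertex -3.188 -1.566 3.677
endloop
endfacet
facet normal -0.279 0.599 -0.750
outer loop
vertex -3.562 -1.2 1.989
vertex -3.632 -0.614 2.483
vertex -3.012 -0.83 2.08
endloop
endfacet
facet normal 0.567 -0.770 -0.293
outer loop
vertex -3.562 -1.2 1.989
vertex -3.012 -0.83 2.08
vertex -3.188 -1.566 3.677
endloop
endfacet
facet normal -0.279 0.600 -0.750
outer loop
vertex -3.012 -0.83 2.08
vertex -3.632 -0.614 2.483
vertex -2.93 -0.298 2.475
endloop
endfacet
facet normal 0.984 -0.173 0.029
outer loop
vertex -3.012 -0.83 2.08
vertex -2.93 -0.298 2.475
vertex -3.188 -1.566 3.677
endloop
endfacet

endsolid


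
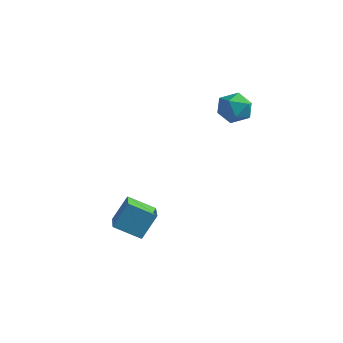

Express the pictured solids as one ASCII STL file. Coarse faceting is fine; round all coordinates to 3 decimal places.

solid 
facet normal -0.050 0.968 -0.247
outer loop
vertex 1.437 2.248 1.317
vertex 0.992 2.409 2.037
vertex 1.853 2.455 2.043
endloop
endfacet
facet normal 0.546 0.670 -0.504
outer loop
vertex 1.437 2.248 1.317
vertex 1.853 2.455 2.043
vertex 2.157 1.827 1.537
endloop
endfacet
facet normal 0.357 0.127 -0.925
outer loop
vertex 1.437 2.248 1.317
vertex 2.157 1.827 1.537
vertex 1.484 1.393 1.218
endloop
endfacet
facet normal -0.355 0.088 -0.931
outer loop
vertex 1.437 2.248 1.317
vertex 1.484 1.393 1.218
vertex 0.764 1.752 1.527
endloop
endfacet
facet normal -0.608 0.608 -0.511
outer loop
vertex 1.437 2.248 1.317
vertex 0.764 1.752 1.527
vertex 0.992 2.409 2.037
endloop
endfacet
facet normal 0.914 0.404 0.048
outer loop
vertex 2.157 1.827 1.537
vertex 1.853 2.455 2.043
vertex 2.156 1.728 2.393
endloop
endfacet
facet normal -0.051 0.885 0.462
outer loop
vertex 1.853 2.455 2.043
vertex 0.992 2.409 2.037
vertex 1.436 2.087 2.702
endloop
endfacet
facet normal -0.952 0.304 0.034
outer loop
vertex 0.992 2.409 2.037
vertex 0.764 1.752 1.527
vertex 0.763 1.653 2.383
endloop
endfacet
facet normal -0.544 -0.537 -0.644
outer loop
vertex 0.764 1.752 1.527
vertex 1.484 1.393 1.218
vertex 1.067 1.025 1.877
endloop
endfacet
facet normal 0.608 -0.475 -0.636
outer loop
vertex 1.484 1.393 1.218
vertex 2.157 1.827 1.537
vertex 1.928 1.071 1.883
endloop
endfacet
facet normal 0.355 -0.088 0.931
outer loop
vertex 1.483 1.232 2.603
vertex 2.156 1.728 2.393
vertex 1.436 2.087 2.702
endloop
endfacet
facet normal -0.357 -0.127 0.925
outer loop
vertex 1.483 1.232 2.603
vertex 1.436 2.087 2.702
vertex 0.763 1.653 2.383
endloop
endfacet
facet normal -0.546 -0.670 0.504
outer loop
vertex 1.483 1.232 2.603
vertex 0.763 1.653 2.383
vertex 1.067 1.025 1.877
endloop
endfacet
facet normal 0.050 -0.968 0.247
outer loop
vertex 1.483 1.232 2.603
vertex 1.067 1.025 1.877
vertex 1.928 1.071 1.883
endloop
endfacet
facet normal 0.608 -0.608 0.511
outer loop
vertex 1.483 1.232 2.603
vertex 1.928 1.071 1.883
vertex 2.156 1.728 2.393
endloop
endfacet
facet normal 0.544 0.537 0.644
outer loop
vertex 1.436 2.087 2.702
vertex 2.156 1.728 2.393
vertex 1.853 2.455 2.043
endloop
endfacet
facet normal -0.608 0.475 0.636
outer loop
vertex 0.763 1.653 2.383
vertex 1.436 2.087 2.702
vertex 0.992 2.409 2.037
endloop
endfacet
facet normal -0.914 -0.404 -0.048
outer loop
vertex 1.067 1.025 1.877
vertex 0.763 1.653 2.383
vertex 0.764 1.752 1.527
endloop
endfacet
facet normal 0.051 -0.885 -0.462
outer loop
vertex 1.928 1.071 1.883
vertex 1.067 1.025 1.877
vertex 1.484 1.393 1.218
endloop
endfacet
facet normal 0.952 -0.304 -0.034
outer loop
vertex 2.156 1.728 2.393
vertex 1.928 1.071 1.883
vertex 2.157 1.827 1.537
endloop
endfacet
facet normal -0.547 0.763 -0.344
outer loop
vertex -1.443 -1.963 -2.518
vertex -0.36 -1.462 -3.128
vertex -1.736 -2.669 -3.618
endloop
endfacet
facet normal -0.808 -0.374 0.455
outer loop
vertex -0.74 -4.058 -2.992
vertex -1.443 -1.963 -2.518
vertex -1.736 -2.669 -3.618
endloop
endfacet
facet normal -0.547 0.763 -0.344
outer loop
vertex -1.736 -2.669 -3.618
vertex -0.36 -1.462 -3.128
vertex -0.653 -2.168 -4.228
endloop
endfacet
facet normal -0.219 -0.527 -0.821
outer loop
vertex -0.653 -2.168 -4.228
vertex -0.74 -4.058 -2.992
vertex -1.736 -2.669 -3.618
endloop
endfacet
facet normal 0.219 0.527 0.821
outer loop
vertex -1.443 -1.963 -2.518
vertex 0.636 -2.851 -2.502
vertex -0.36 -1.462 -3.128
endloop
endfacet
facet normal -0.808 -0.374 0.455
outer loop
vertex -0.447 -3.352 -1.892
vertex -1.443 -1.963 -2.518
vertex -0.74 -4.058 -2.992
endloop
endfacet
facet normal 0.219 0.527 0.821
outer loop
vertex -0.447 -3.352 -1.892
vertex 0.636 -2.851 -2.502
vertex -1.443 -1.963 -2.518
endloop
endfacet
facet normal 0.808 0.374 -0.455
outer loop
vertex -0.36 -1.462 -3.128
vertex 0.636 -2.851 -2.502
vertex -0.653 -2.168 -4.228
endloop
endfacet
facet normal -0.219 -0.527 -0.821
outer loop
vertex 0.343 -3.557 -3.602
vertex -0.74 -4.058 -2.992
vertex -0.653 -2.168 -4.228
endloop
endfacet
facet normal 0.808 0.374 -0.455
outer loop
vertex -0.653 -2.168 -4.228
vertex 0.636 -2.851 -2.502
vertex 0.343 -3.557 -3.602
endloop
endfacet
facet normal 0.547 -0.763 0.344
outer loop
vertex 0.343 -3.557 -3.602
vertex -0.447 -3.352 -1.892
vertex -0.74 -4.058 -2.992
endloop
endfacet
facet normal 0.547 -0.763 0.344
outer loop
vertex 0.636 -2.851 -2.502
vertex -0.447 -3.352 -1.892
vertex 0.343 -3.557 -3.602
endloop
endfacet

endsolid


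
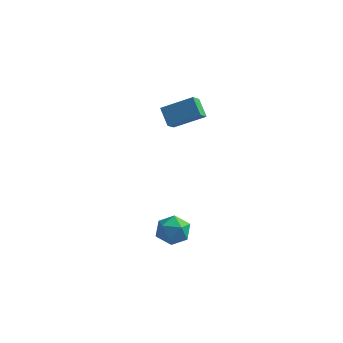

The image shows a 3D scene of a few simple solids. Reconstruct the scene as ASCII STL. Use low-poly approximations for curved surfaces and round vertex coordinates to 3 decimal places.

solid 
facet normal -0.827 -0.328 -0.456
outer loop
vertex -3.885 3.154 4.203
vertex -3.873 3.997 3.576
vertex -3.11 2.466 3.292
endloop
endfacet
facet normal -0.011 -0.803 0.596
outer loop
vertex -1.347 3.163 4.264
vertex -3.885 3.154 4.203
vertex -3.11 2.466 3.292
endloop
endfacet
facet normal -0.827 -0.327 -0.457
outer loop
vertex -3.11 2.466 3.292
vertex -3.873 3.997 3.576
vertex -3.097 3.308 2.665
endloop
endfacet
facet normal 0.561 -0.500 -0.660
outer loop
vertex -3.097 3.308 2.665
vertex -1.347 3.163 4.264
vertex -3.11 2.466 3.292
endloop
endfacet
facet normal -0.561 0.499 0.660
outer loop
vertex -3.885 3.154 4.203
vertex -2.11 4.694 4.548
vertex -3.873 3.997 3.576
endloop
endfacet
facet normal -0.012 -0.802 0.597
outer loop
vertex -2.123 3.852 5.175
vertex -3.885 3.154 4.203
vertex -1.347 3.163 4.264
endloop
endfacet
facet normal -0.562 0.500 0.659
outer loop
vertex -2.123 3.852 5.175
vertex -2.11 4.694 4.548
vertex -3.885 3.154 4.203
endloop
endfacet
facet normal 0.012 0.802 -0.597
outer loop
vertex -3.873 3.997 3.576
vertex -2.11 4.694 4.548
vertex -3.097 3.308 2.665
endloop
endfacet
facet normal 0.562 -0.499 -0.660
outer loop
vertex -1.335 4.006 3.637
vertex -1.347 3.163 4.264
vertex -3.097 3.308 2.665
endloop
endfacet
facet normal 0.011 0.802 -0.597
outer loop
vertex -3.097 3.308 2.665
vertex -2.11 4.694 4.548
vertex -1.335 4.006 3.637
endloop
endfacet
facet normal 0.827 0.328 0.457
outer loop
vertex -1.335 4.006 3.637
vertex -2.123 3.852 5.175
vertex -1.347 3.163 4.264
endloop
endfacet
facet normal 0.827 0.327 0.457
outer loop
vertex -2.11 4.694 4.548
vertex -2.123 3.852 5.175
vertex -1.335 4.006 3.637
endloop
endfacet
facet normal -0.557 -0.049 0.829
outer loop
vertex -0.925 -3.601 -0.346
vertex -0.342 -4.448 -0.005
vertex -0.039 -3.442 0.258
endloop
endfacet
facet normal -0.514 0.622 0.591
outer loop
vertex -0.925 -3.601 -0.346
vertex -0.039 -3.442 0.258
vertex -0.238 -2.8 -0.591
endloop
endfacet
facet normal -0.768 0.636 -0.076
outer loop
vertex -0.925 -3.601 -0.346
vertex -0.238 -2.8 -0.591
vertex -0.664 -3.409 -1.379
endloop
endfacet
facet normal -0.968 -0.027 -0.250
outer loop
vertex -0.925 -3.601 -0.346
vertex -0.664 -3.409 -1.379
vertex -0.729 -4.427 -1.017
endloop
endfacet
facet normal -0.837 -0.451 0.311
outer loop
vertex -0.925 -3.601 -0.346
vertex -0.729 -4.427 -1.017
vertex -0.342 -4.448 -0.005
endloop
endfacet
facet normal 0.176 0.805 0.567
outer loop
vertex -0.238 -2.8 -0.591
vertex -0.039 -3.442 0.258
vertex 0.769 -3.153 -0.403
endloop
endfacet
facet normal 0.107 -0.282 0.953
outer loop
vertex -0.039 -3.442 0.258
vertex -0.342 -4.448 -0.005
vertex 0.704 -4.171 -0.041
endloop
endfacet
facet normal -0.347 -0.931 0.114
outer loop
vertex -0.342 -4.448 -0.005
vertex -0.729 -4.427 -1.017
vertex 0.278 -4.78 -0.829
endloop
endfacet
facet normal -0.560 -0.246 -0.791
outer loop
vertex -0.729 -4.427 -1.017
vertex -0.664 -3.409 -1.379
vertex 0.079 -4.138 -1.678
endloop
endfacet
facet normal -0.236 0.826 -0.511
outer loop
vertex -0.664 -3.409 -1.379
vertex -0.238 -2.8 -0.591
vertex 0.382 -3.132 -1.415
endloop
endfacet
facet normal 0.968 0.027 0.250
outer loop
vertex 0.965 -3.979 -1.074
vertex 0.769 -3.153 -0.403
vertex 0.704 -4.171 -0.041
endloop
endfacet
facet normal 0.768 -0.636 0.076
outer loop
vertex 0.965 -3.979 -1.074
vertex 0.704 -4.171 -0.041
vertex 0.278 -4.78 -0.829
endloop
endfacet
facet normal 0.514 -0.622 -0.591
outer loop
vertex 0.965 -3.979 -1.074
vertex 0.278 -4.78 -0.829
vertex 0.079 -4.138 -1.678
endloop
endfacet
facet normal 0.557 0.049 -0.829
outer loop
vertex 0.965 -3.979 -1.074
vertex 0.079 -4.138 -1.678
vertex 0.382 -3.132 -1.415
endloop
endfacet
facet normal 0.837 0.451 -0.311
outer loop
vertex 0.965 -3.979 -1.074
vertex 0.382 -3.132 -1.415
vertex 0.769 -3.153 -0.403
endloop
endfacet
facet normal 0.560 0.246 0.791
outer loop
vertex 0.704 -4.171 -0.041
vertex 0.769 -3.153 -0.403
vertex -0.039 -3.442 0.258
endloop
endfacet
facet normal 0.236 -0.826 0.511
outer loop
vertex 0.278 -4.78 -0.829
vertex 0.704 -4.171 -0.041
vertex -0.342 -4.448 -0.005
endloop
endfacet
facet normal -0.176 -0.805 -0.567
outer loop
vertex 0.079 -4.138 -1.678
vertex 0.278 -4.78 -0.829
vertex -0.729 -4.427 -1.017
endloop
endfacet
facet normal -0.107 0.282 -0.953
outer loop
vertex 0.382 -3.132 -1.415
vertex 0.079 -4.138 -1.678
vertex -0.664 -3.409 -1.379
endloop
endfacet
facet normal 0.347 0.931 -0.114
outer loop
vertex 0.769 -3.153 -0.403
vertex 0.382 -3.132 -1.415
vertex -0.238 -2.8 -0.591
endloop
endfacet

endsolid


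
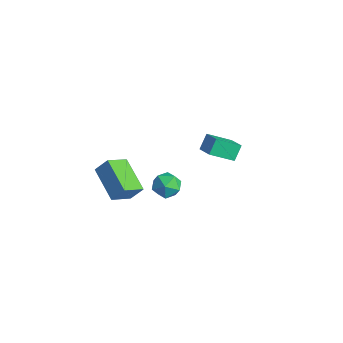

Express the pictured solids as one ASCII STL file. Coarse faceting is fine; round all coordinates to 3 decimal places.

solid 
facet normal -0.922 0.131 0.363
outer loop
vertex -3.163 -4.478 2.859
vertex -2.756 -3.929 3.695
vertex -3.287 -3.21 2.087
endloop
endfacet
facet normal -0.377 -0.508 -0.774
outer loop
vertex -1.304 -3.491 1.305
vertex -3.163 -4.478 2.859
vertex -3.287 -3.21 2.087
endloop
endfacet
facet normal -0.922 0.131 0.363
outer loop
vertex -3.287 -3.21 2.087
vertex -2.756 -3.929 3.695
vertex -2.88 -2.661 2.923
endloop
endfacet
facet normal -0.084 0.851 -0.518
outer loop
vertex -2.88 -2.661 2.923
vertex -1.304 -3.491 1.305
vertex -3.287 -3.21 2.087
endloop
endfacet
facet normal 0.084 -0.851 0.518
outer loop
vertex -3.163 -4.478 2.859
vertex -0.773 -4.21 2.913
vertex -2.756 -3.929 3.695
endloop
endfacet
facet normal -0.377 -0.508 -0.774
outer loop
vertex -1.18 -4.759 2.077
vertex -3.163 -4.478 2.859
vertex -1.304 -3.491 1.305
endloop
endfacet
facet normal 0.084 -0.851 0.518
outer loop
vertex -1.18 -4.759 2.077
vertex -0.773 -4.21 2.913
vertex -3.163 -4.478 2.859
endloop
endfacet
facet normal 0.377 0.508 0.774
outer loop
vertex -2.756 -3.929 3.695
vertex -0.773 -4.21 2.913
vertex -2.88 -2.661 2.923
endloop
endfacet
facet normal -0.084 0.851 -0.518
outer loop
vertex -0.897 -2.942 2.141
vertex -1.304 -3.491 1.305
vertex -2.88 -2.661 2.923
endloop
endfacet
facet normal 0.377 0.508 0.774
outer loop
vertex -2.88 -2.661 2.923
vertex -0.773 -4.21 2.913
vertex -0.897 -2.942 2.141
endloop
endfacet
facet normal 0.922 -0.131 -0.363
outer loop
vertex -0.897 -2.942 2.141
vertex -1.18 -4.759 2.077
vertex -1.304 -3.491 1.305
endloop
endfacet
facet normal 0.922 -0.131 -0.363
outer loop
vertex -0.773 -4.21 2.913
vertex -1.18 -4.759 2.077
vertex -0.897 -2.942 2.141
endloop
endfacet
facet normal -0.920 0.088 -0.383
outer loop
vertex -3.272 2.828 1.689
vertex -2.755 4.165 0.756
vertex -3.006 2.174 0.899
endloop
endfacet
facet normal -0.303 -0.782 0.545
outer loop
vertex -1.985 2.075 1.324
vertex -3.272 2.828 1.689
vertex -3.006 2.174 0.899
endloop
endfacet
facet normal -0.920 0.088 -0.383
outer loop
vertex -3.006 2.174 0.899
vertex -2.755 4.165 0.756
vertex -2.489 3.51 -0.034
endloop
endfacet
facet normal 0.250 -0.618 -0.746
outer loop
vertex -2.489 3.51 -0.034
vertex -1.985 2.075 1.324
vertex -3.006 2.174 0.899
endloop
endfacet
facet normal -0.251 0.617 0.746
outer loop
vertex -3.272 2.828 1.689
vertex -1.734 4.066 1.181
vertex -2.755 4.165 0.756
endloop
endfacet
facet normal -0.302 -0.781 0.546
outer loop
vertex -2.251 2.73 2.114
vertex -3.272 2.828 1.689
vertex -1.985 2.075 1.324
endloop
endfacet
facet normal -0.251 0.618 0.745
outer loop
vertex -2.251 2.73 2.114
vertex -1.734 4.066 1.181
vertex -3.272 2.828 1.689
endloop
endfacet
facet normal 0.303 0.781 -0.546
outer loop
vertex -2.755 4.165 0.756
vertex -1.734 4.066 1.181
vertex -2.489 3.51 -0.034
endloop
endfacet
facet normal 0.251 -0.617 -0.746
outer loop
vertex -1.468 3.412 0.391
vertex -1.985 2.075 1.324
vertex -2.489 3.51 -0.034
endloop
endfacet
facet normal 0.302 0.782 -0.545
outer loop
vertex -2.489 3.51 -0.034
vertex -1.734 4.066 1.181
vertex -1.468 3.412 0.391
endloop
endfacet
facet normal 0.920 -0.088 0.383
outer loop
vertex -1.468 3.412 0.391
vertex -2.251 2.73 2.114
vertex -1.985 2.075 1.324
endloop
endfacet
facet normal 0.920 -0.088 0.383
outer loop
vertex -1.734 4.066 1.181
vertex -2.251 2.73 2.114
vertex -1.468 3.412 0.391
endloop
endfacet
facet normal -0.396 0.289 0.872
outer loop
vertex -1.574 -0.943 1.861
vertex -1.348 -1.739 2.227
vertex -0.769 -1.045 2.26
endloop
endfacet
facet normal -0.144 0.849 0.508
outer loop
vertex -1.574 -0.943 1.861
vertex -0.769 -1.045 2.26
vertex -0.833 -0.59 1.481
endloop
endfacet
facet normal -0.478 0.870 -0.124
outer loop
vertex -1.574 -0.943 1.861
vertex -0.833 -0.59 1.481
vertex -1.452 -1.003 0.967
endloop
endfacet
facet normal -0.935 0.322 -0.149
outer loop
vertex -1.574 -0.943 1.861
vertex -1.452 -1.003 0.967
vertex -1.77 -1.713 1.428
endloop
endfacet
facet normal -0.884 -0.037 0.466
outer loop
vertex -1.574 -0.943 1.861
vertex -1.77 -1.713 1.428
vertex -1.348 -1.739 2.227
endloop
endfacet
facet normal 0.551 0.740 0.387
outer loop
vertex -0.833 -0.59 1.481
vertex -0.769 -1.045 2.26
vertex -0.15 -1.167 1.612
endloop
endfacet
facet normal 0.145 -0.167 0.975
outer loop
vertex -0.769 -1.045 2.26
vertex -1.348 -1.739 2.227
vertex -0.468 -1.877 2.073
endloop
endfacet
facet normal -0.647 -0.693 0.319
outer loop
vertex -1.348 -1.739 2.227
vertex -1.77 -1.713 1.428
vertex -1.087 -2.29 1.559
endloop
endfacet
facet normal -0.729 -0.112 -0.675
outer loop
vertex -1.77 -1.713 1.428
vertex -1.452 -1.003 0.967
vertex -1.151 -1.835 0.78
endloop
endfacet
facet normal 0.010 0.773 -0.634
outer loop
vertex -1.452 -1.003 0.967
vertex -0.833 -0.59 1.481
vertex -0.572 -1.141 0.813
endloop
endfacet
facet normal 0.935 -0.322 0.149
outer loop
vertex -0.346 -1.937 1.179
vertex -0.15 -1.167 1.612
vertex -0.468 -1.877 2.073
endloop
endfacet
facet normal 0.478 -0.870 0.124
outer loop
vertex -0.346 -1.937 1.179
vertex -0.468 -1.877 2.073
vertex -1.087 -2.29 1.559
endloop
endfacet
facet normal 0.144 -0.849 -0.508
outer loop
vertex -0.346 -1.937 1.179
vertex -1.087 -2.29 1.559
vertex -1.151 -1.835 0.78
endloop
endfacet
facet normal 0.396 -0.289 -0.872
outer loop
vertex -0.346 -1.937 1.179
vertex -1.151 -1.835 0.78
vertex -0.572 -1.141 0.813
endloop
endfacet
facet normal 0.884 0.037 -0.466
outer loop
vertex -0.346 -1.937 1.179
vertex -0.572 -1.141 0.813
vertex -0.15 -1.167 1.612
endloop
endfacet
facet normal 0.729 0.112 0.675
outer loop
vertex -0.468 -1.877 2.073
vertex -0.15 -1.167 1.612
vertex -0.769 -1.045 2.26
endloop
endfacet
facet normal -0.010 -0.773 0.634
outer loop
vertex -1.087 -2.29 1.559
vertex -0.468 -1.877 2.073
vertex -1.348 -1.739 2.227
endloop
endfacet
facet normal -0.551 -0.740 -0.387
outer loop
vertex -1.151 -1.835 0.78
vertex -1.087 -2.29 1.559
vertex -1.77 -1.713 1.428
endloop
endfacet
facet normal -0.145 0.167 -0.975
outer loop
vertex -0.572 -1.141 0.813
vertex -1.151 -1.835 0.78
vertex -1.452 -1.003 0.967
endloop
endfacet
facet normal 0.647 0.693 -0.319
outer loop
vertex -0.15 -1.167 1.612
vertex -0.572 -1.141 0.813
vertex -0.833 -0.59 1.481
endloop
endfacet

endsolid


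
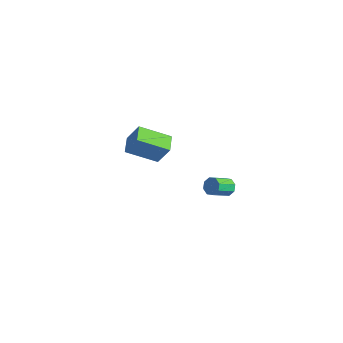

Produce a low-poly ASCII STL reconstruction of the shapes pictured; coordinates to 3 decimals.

solid 
facet normal -0.194 0.874 -0.445
outer loop
vertex 3.91 -1.267 -0.682
vertex 3.477 -1.159 -0.281
vertex 4.065 -1.044 -0.311
endloop
endfacet
facet normal 0.921 0.007 -0.389
outer loop
vertex 3.91 -1.267 -0.682
vertex 4.065 -1.044 -0.311
vertex 4.156 -2.368 -0.12
endloop
endfacet
facet normal 0.921 0.007 -0.390
outer loop
vertex 4.156 -2.368 -0.12
vertex 4.065 -1.044 -0.311
vertex 4.311 -2.145 0.25
endloop
endfacet
facet normal 0.196 -0.874 0.445
outer loop
vertex 4.156 -2.368 -0.12
vertex 4.311 -2.145 0.25
vertex 3.723 -2.261 0.281
endloop
endfacet
facet normal -0.194 0.874 -0.446
outer loop
vertex 4.065 -1.044 -0.311
vertex 3.477 -1.159 -0.281
vertex 3.876 -0.888 0.077
endloop
endfacet
facet normal 0.890 0.348 0.294
outer loop
vertex 4.065 -1.044 -0.311
vertex 3.876 -0.888 0.077
vertex 4.311 -2.145 0.25
endloop
endfacet
facet normal 0.889 0.349 0.296
outer loop
vertex 4.311 -2.145 0.25
vertex 3.876 -0.888 0.077
vertex 4.121 -1.99 0.638
endloop
endfacet
facet normal 0.196 -0.874 0.445
outer loop
vertex 4.311 -2.145 0.25
vertex 4.121 -1.99 0.638
vertex 3.723 -2.261 0.281
endloop
endfacet
facet normal -0.196 0.875 -0.444
outer loop
vertex 3.876 -0.888 0.077
vertex 3.477 -1.159 -0.281
vertex 3.453 -0.892 0.256
endloop
endfacet
facet normal 0.337 0.486 0.807
outer loop
vertex 3.876 -0.888 0.077
vertex 3.453 -0.892 0.256
vertex 4.121 -1.99 0.638
endloop
endfacet
facet normal 0.338 0.486 0.806
outer loop
vertex 4.121 -1.99 0.638
vertex 3.453 -0.892 0.256
vertex 3.698 -1.993 0.817
endloop
endfacet
facet normal 0.195 -0.874 0.446
outer loop
vertex 4.121 -1.99 0.638
vertex 3.698 -1.993 0.817
vertex 3.723 -2.261 0.281
endloop
endfacet
facet normal -0.195 0.875 -0.444
outer loop
vertex 3.453 -0.892 0.256
vertex 3.477 -1.159 -0.281
vertex 3.044 -1.052 0.12
endloop
endfacet
facet normal -0.414 0.339 0.845
outer loop
vertex 3.453 -0.892 0.256
vertex 3.044 -1.052 0.12
vertex 3.698 -1.993 0.817
endloop
endfacet
facet normal -0.413 0.339 0.845
outer loop
vertex 3.698 -1.993 0.817
vertex 3.044 -1.052 0.12
vertex 3.29 -2.153 0.682
endloop
endfacet
facet normal 0.195 -0.874 0.446
outer loop
vertex 3.698 -1.993 0.817
vertex 3.29 -2.153 0.682
vertex 3.723 -2.261 0.281
endloop
endfacet
facet normal -0.196 0.874 -0.445
outer loop
vertex 3.044 -1.052 0.12
vertex 3.477 -1.159 -0.281
vertex 2.889 -1.275 -0.25
endloop
endfacet
facet normal -0.921 -0.007 0.390
outer loop
vertex 3.044 -1.052 0.12
vertex 2.889 -1.275 -0.25
vertex 3.29 -2.153 0.682
endloop
endfacet
facet normal -0.921 -0.007 0.389
outer loop
vertex 3.29 -2.153 0.682
vertex 2.889 -1.275 -0.25
vertex 3.135 -2.376 0.311
endloop
endfacet
facet normal 0.194 -0.874 0.445
outer loop
vertex 3.29 -2.153 0.682
vertex 3.135 -2.376 0.311
vertex 3.723 -2.261 0.281
endloop
endfacet
facet normal -0.196 0.874 -0.445
outer loop
vertex 2.889 -1.275 -0.25
vertex 3.477 -1.159 -0.281
vertex 3.079 -1.43 -0.638
endloop
endfacet
facet normal -0.889 -0.349 -0.296
outer loop
vertex 2.889 -1.275 -0.25
vertex 3.079 -1.43 -0.638
vertex 3.135 -2.376 0.311
endloop
endfacet
facet normal -0.890 -0.348 -0.294
outer loop
vertex 3.135 -2.376 0.311
vertex 3.079 -1.43 -0.638
vertex 3.324 -2.532 -0.077
endloop
endfacet
facet normal 0.194 -0.874 0.446
outer loop
vertex 3.135 -2.376 0.311
vertex 3.324 -2.532 -0.077
vertex 3.723 -2.261 0.281
endloop
endfacet
facet normal -0.195 0.874 -0.446
outer loop
vertex 3.079 -1.43 -0.638
vertex 3.477 -1.159 -0.281
vertex 3.502 -1.427 -0.817
endloop
endfacet
facet normal -0.338 -0.486 -0.806
outer loop
vertex 3.079 -1.43 -0.638
vertex 3.502 -1.427 -0.817
vertex 3.324 -2.532 -0.077
endloop
endfacet
facet normal -0.337 -0.486 -0.807
outer loop
vertex 3.324 -2.532 -0.077
vertex 3.502 -1.427 -0.817
vertex 3.747 -2.528 -0.256
endloop
endfacet
facet normal 0.196 -0.875 0.444
outer loop
vertex 3.324 -2.532 -0.077
vertex 3.747 -2.528 -0.256
vertex 3.723 -2.261 0.281
endloop
endfacet
facet normal -0.195 0.874 -0.446
outer loop
vertex 3.502 -1.427 -0.817
vertex 3.477 -1.159 -0.281
vertex 3.91 -1.267 -0.682
endloop
endfacet
facet normal 0.413 -0.339 -0.845
outer loop
vertex 3.502 -1.427 -0.817
vertex 3.91 -1.267 -0.682
vertex 3.747 -2.528 -0.256
endloop
endfacet
facet normal 0.414 -0.339 -0.845
outer loop
vertex 3.747 -2.528 -0.256
vertex 3.91 -1.267 -0.682
vertex 4.156 -2.368 -0.12
endloop
endfacet
facet normal 0.195 -0.875 0.444
outer loop
vertex 3.747 -2.528 -0.256
vertex 4.156 -2.368 -0.12
vertex 3.723 -2.261 0.281
endloop
endfacet
facet normal -0.476 -0.266 -0.838
outer loop
vertex -3.953 -3.714 -1.104
vertex -4.969 -3.093 -0.724
vertex -3.249 -1.979 -2.055
endloop
endfacet
facet normal 0.813 -0.497 -0.304
outer loop
vertex -2.511 -1.567 -0.756
vertex -3.953 -3.714 -1.104
vertex -3.249 -1.979 -2.055
endloop
endfacet
facet normal -0.476 -0.266 -0.838
outer loop
vertex -3.249 -1.979 -2.055
vertex -4.969 -3.093 -0.724
vertex -4.265 -1.358 -1.675
endloop
endfacet
facet normal 0.336 0.826 -0.453
outer loop
vertex -4.265 -1.358 -1.675
vertex -2.511 -1.567 -0.756
vertex -3.249 -1.979 -2.055
endloop
endfacet
facet normal -0.336 -0.826 0.453
outer loop
vertex -3.953 -3.714 -1.104
vertex -4.231 -2.681 0.575
vertex -4.969 -3.093 -0.724
endloop
endfacet
facet normal 0.813 -0.497 -0.304
outer loop
vertex -3.215 -3.302 0.195
vertex -3.953 -3.714 -1.104
vertex -2.511 -1.567 -0.756
endloop
endfacet
facet normal -0.336 -0.826 0.453
outer loop
vertex -3.215 -3.302 0.195
vertex -4.231 -2.681 0.575
vertex -3.953 -3.714 -1.104
endloop
endfacet
facet normal -0.813 0.497 0.304
outer loop
vertex -4.969 -3.093 -0.724
vertex -4.231 -2.681 0.575
vertex -4.265 -1.358 -1.675
endloop
endfacet
facet normal 0.336 0.826 -0.453
outer loop
vertex -3.527 -0.946 -0.376
vertex -2.511 -1.567 -0.756
vertex -4.265 -1.358 -1.675
endloop
endfacet
facet normal -0.813 0.497 0.304
outer loop
vertex -4.265 -1.358 -1.675
vertex -4.231 -2.681 0.575
vertex -3.527 -0.946 -0.376
endloop
endfacet
facet normal 0.476 0.266 0.838
outer loop
vertex -3.527 -0.946 -0.376
vertex -3.215 -3.302 0.195
vertex -2.511 -1.567 -0.756
endloop
endfacet
facet normal 0.476 0.266 0.838
outer loop
vertex -4.231 -2.681 0.575
vertex -3.215 -3.302 0.195
vertex -3.527 -0.946 -0.376
endloop
endfacet

endsolid


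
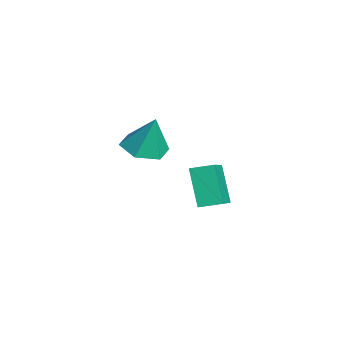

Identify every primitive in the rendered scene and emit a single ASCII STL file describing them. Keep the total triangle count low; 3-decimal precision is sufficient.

solid 
facet normal -0.833 0.285 -0.474
outer loop
vertex 1.412 1.413 1.764
vertex 1.59 2.253 1.957
vertex 2.268 1.558 0.348
endloop
endfacet
facet normal -0.202 -0.954 -0.220
outer loop
vertex 4.05 0.947 1.363
vertex 1.412 1.413 1.764
vertex 2.268 1.558 0.348
endloop
endfacet
facet normal -0.833 0.285 -0.474
outer loop
vertex 2.268 1.558 0.348
vertex 1.59 2.253 1.957
vertex 2.445 2.398 0.542
endloop
endfacet
facet normal 0.516 0.088 -0.852
outer loop
vertex 2.445 2.398 0.542
vertex 4.05 0.947 1.363
vertex 2.268 1.558 0.348
endloop
endfacet
facet normal -0.515 -0.087 0.853
outer loop
vertex 1.412 1.413 1.764
vertex 3.372 1.642 2.972
vertex 1.59 2.253 1.957
endloop
endfacet
facet normal -0.202 -0.954 -0.220
outer loop
vertex 3.195 0.802 2.778
vertex 1.412 1.413 1.764
vertex 4.05 0.947 1.363
endloop
endfacet
facet normal -0.515 -0.088 0.853
outer loop
vertex 3.195 0.802 2.778
vertex 3.372 1.642 2.972
vertex 1.412 1.413 1.764
endloop
endfacet
facet normal 0.202 0.954 0.220
outer loop
vertex 1.59 2.253 1.957
vertex 3.372 1.642 2.972
vertex 2.445 2.398 0.542
endloop
endfacet
facet normal 0.515 0.087 -0.853
outer loop
vertex 4.228 1.787 1.556
vertex 4.05 0.947 1.363
vertex 2.445 2.398 0.542
endloop
endfacet
facet normal 0.202 0.954 0.220
outer loop
vertex 2.445 2.398 0.542
vertex 3.372 1.642 2.972
vertex 4.228 1.787 1.556
endloop
endfacet
facet normal 0.833 -0.285 0.474
outer loop
vertex 4.228 1.787 1.556
vertex 3.195 0.802 2.778
vertex 4.05 0.947 1.363
endloop
endfacet
facet normal 0.833 -0.285 0.474
outer loop
vertex 3.372 1.642 2.972
vertex 3.195 0.802 2.778
vertex 4.228 1.787 1.556
endloop
endfacet
facet normal -0.207 -0.232 -0.950
outer loop
vertex 0.049 -0.561 1.801
vertex -0.766 -0.097 1.865
vertex 0.01 0.354 1.586
endloop
endfacet
facet normal 0.966 0.098 0.241
outer loop
vertex 0.049 -0.561 1.801
vertex 0.01 0.354 1.586
vertex -0.434 0.277 3.395
endloop
endfacet
facet normal -0.207 -0.232 -0.950
outer loop
vertex 0.01 0.354 1.586
vertex -0.766 -0.097 1.865
vertex -0.805 0.817 1.65
endloop
endfacet
facet normal 0.497 0.853 0.158
outer loop
vertex 0.01 0.354 1.586
vertex -0.805 0.817 1.65
vertex -0.434 0.277 3.395
endloop
endfacet
facet normal -0.206 -0.232 -0.950
outer loop
vertex -0.805 0.817 1.65
vertex -0.766 -0.097 1.865
vertex -1.582 0.366 1.929
endloop
endfacet
facet normal -0.375 0.860 0.346
outer loop
vertex -0.805 0.817 1.65
vertex -1.582 0.366 1.929
vertex -0.434 0.277 3.395
endloop
endfacet
facet normal -0.206 -0.232 -0.950
outer loop
vertex -1.582 0.366 1.929
vertex -0.766 -0.097 1.865
vertex -1.543 -0.548 2.144
endloop
endfacet
facet normal -0.779 0.112 0.617
outer loop
vertex -1.582 0.366 1.929
vertex -1.543 -0.548 2.144
vertex -0.434 0.277 3.395
endloop
endfacet
facet normal -0.206 -0.232 -0.950
outer loop
vertex -1.543 -0.548 2.144
vertex -0.766 -0.097 1.865
vertex -0.727 -1.011 2.08
endloop
endfacet
facet normal -0.310 -0.644 0.700
outer loop
vertex -1.543 -0.548 2.144
vertex -0.727 -1.011 2.08
vertex -0.434 0.277 3.395
endloop
endfacet
facet normal -0.207 -0.232 -0.950
outer loop
vertex -0.727 -1.011 2.08
vertex -0.766 -0.097 1.865
vertex 0.049 -0.561 1.801
endloop
endfacet
facet normal 0.561 -0.650 0.512
outer loop
vertex -0.727 -1.011 2.08
vertex 0.049 -0.561 1.801
vertex -0.434 0.277 3.395
endloop
endfacet

endsolid


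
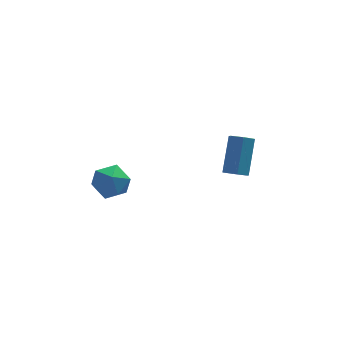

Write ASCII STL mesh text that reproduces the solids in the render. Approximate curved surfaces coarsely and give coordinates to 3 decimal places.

solid 
facet normal -0.666 0.722 0.186
outer loop
vertex -2.23 2.673 -1.688
vertex -2.067 2.601 -0.823
vertex -1.596 3.162 -1.315
endloop
endfacet
facet normal -0.363 0.815 -0.452
outer loop
vertex -2.23 2.673 -1.688
vertex -1.596 3.162 -1.315
vertex -1.459 2.786 -2.103
endloop
endfacet
facet normal -0.487 0.230 -0.842
outer loop
vertex -2.23 2.673 -1.688
vertex -1.459 2.786 -2.103
vertex -1.845 1.992 -2.097
endloop
endfacet
facet normal -0.867 -0.223 -0.445
outer loop
vertex -2.23 2.673 -1.688
vertex -1.845 1.992 -2.097
vertex -2.221 1.877 -1.306
endloop
endfacet
facet normal -0.978 0.081 0.191
outer loop
vertex -2.23 2.673 -1.688
vertex -2.221 1.877 -1.306
vertex -2.067 2.601 -0.823
endloop
endfacet
facet normal 0.342 0.870 -0.355
outer loop
vertex -1.459 2.786 -2.103
vertex -1.596 3.162 -1.315
vertex -0.819 2.783 -1.494
endloop
endfacet
facet normal -0.149 0.720 0.678
outer loop
vertex -1.596 3.162 -1.315
vertex -2.067 2.601 -0.823
vertex -1.195 2.668 -0.703
endloop
endfacet
facet normal -0.654 -0.318 0.686
outer loop
vertex -2.067 2.601 -0.823
vertex -2.221 1.877 -1.306
vertex -1.581 1.874 -0.697
endloop
endfacet
facet normal -0.474 -0.811 -0.343
outer loop
vertex -2.221 1.877 -1.306
vertex -1.845 1.992 -2.097
vertex -1.444 1.498 -1.485
endloop
endfacet
facet normal 0.142 -0.076 -0.987
outer loop
vertex -1.845 1.992 -2.097
vertex -1.459 2.786 -2.103
vertex -0.973 2.059 -1.977
endloop
endfacet
facet normal 0.867 0.223 0.445
outer loop
vertex -0.81 1.987 -1.112
vertex -0.819 2.783 -1.494
vertex -1.195 2.668 -0.703
endloop
endfacet
facet normal 0.487 -0.230 0.842
outer loop
vertex -0.81 1.987 -1.112
vertex -1.195 2.668 -0.703
vertex -1.581 1.874 -0.697
endloop
endfacet
facet normal 0.363 -0.815 0.452
outer loop
vertex -0.81 1.987 -1.112
vertex -1.581 1.874 -0.697
vertex -1.444 1.498 -1.485
endloop
endfacet
facet normal 0.666 -0.722 -0.186
outer loop
vertex -0.81 1.987 -1.112
vertex -1.444 1.498 -1.485
vertex -0.973 2.059 -1.977
endloop
endfacet
facet normal 0.978 -0.081 -0.191
outer loop
vertex -0.81 1.987 -1.112
vertex -0.973 2.059 -1.977
vertex -0.819 2.783 -1.494
endloop
endfacet
facet normal 0.474 0.811 0.343
outer loop
vertex -1.195 2.668 -0.703
vertex -0.819 2.783 -1.494
vertex -1.596 3.162 -1.315
endloop
endfacet
facet normal -0.142 0.076 0.987
outer loop
vertex -1.581 1.874 -0.697
vertex -1.195 2.668 -0.703
vertex -2.067 2.601 -0.823
endloop
endfacet
facet normal -0.342 -0.870 0.355
outer loop
vertex -1.444 1.498 -1.485
vertex -1.581 1.874 -0.697
vertex -2.221 1.877 -1.306
endloop
endfacet
facet normal 0.149 -0.720 -0.678
outer loop
vertex -0.973 2.059 -1.977
vertex -1.444 1.498 -1.485
vertex -1.845 1.992 -2.097
endloop
endfacet
facet normal 0.654 0.318 -0.686
outer loop
vertex -0.819 2.783 -1.494
vertex -0.973 2.059 -1.977
vertex -1.459 2.786 -2.103
endloop
endfacet
facet normal -0.320 -0.613 -0.722
outer loop
vertex 3.793 1.558 -1.583
vertex 3.311 1.486 -1.308
vertex 3.361 1.9 -1.682
endloop
endfacet
facet normal 0.549 0.500 -0.670
outer loop
vertex 3.793 1.558 -1.583
vertex 3.361 1.9 -1.682
vertex 4.352 2.625 -0.328
endloop
endfacet
facet normal 0.548 0.501 -0.670
outer loop
vertex 4.352 2.625 -0.328
vertex 3.361 1.9 -1.682
vertex 3.92 2.967 -0.426
endloop
endfacet
facet normal 0.322 0.613 0.721
outer loop
vertex 4.352 2.625 -0.328
vertex 3.92 2.967 -0.426
vertex 3.869 2.554 -0.052
endloop
endfacet
facet normal -0.321 -0.613 -0.722
outer loop
vertex 3.361 1.9 -1.682
vertex 3.311 1.486 -1.308
vertex 2.879 1.829 -1.407
endloop
endfacet
facet normal -0.393 0.780 -0.487
outer loop
vertex 3.361 1.9 -1.682
vertex 2.879 1.829 -1.407
vertex 3.92 2.967 -0.426
endloop
endfacet
facet normal -0.392 0.780 -0.488
outer loop
vertex 3.92 2.967 -0.426
vertex 2.879 1.829 -1.407
vertex 3.437 2.896 -0.151
endloop
endfacet
facet normal 0.321 0.614 0.721
outer loop
vertex 3.92 2.967 -0.426
vertex 3.437 2.896 -0.151
vertex 3.869 2.554 -0.052
endloop
endfacet
facet normal -0.322 -0.614 -0.721
outer loop
vertex 2.879 1.829 -1.407
vertex 3.311 1.486 -1.308
vertex 2.828 1.415 -1.032
endloop
endfacet
facet normal -0.943 0.280 0.181
outer loop
vertex 2.879 1.829 -1.407
vertex 2.828 1.415 -1.032
vertex 3.437 2.896 -0.151
endloop
endfacet
facet normal -0.943 0.279 0.183
outer loop
vertex 3.437 2.896 -0.151
vertex 2.828 1.415 -1.032
vertex 3.387 2.482 0.223
endloop
endfacet
facet normal 0.320 0.613 0.722
outer loop
vertex 3.437 2.896 -0.151
vertex 3.387 2.482 0.223
vertex 3.869 2.554 -0.052
endloop
endfacet
facet normal -0.322 -0.613 -0.721
outer loop
vertex 2.828 1.415 -1.032
vertex 3.311 1.486 -1.308
vertex 3.26 1.073 -0.934
endloop
endfacet
facet normal -0.548 -0.501 0.670
outer loop
vertex 2.828 1.415 -1.032
vertex 3.26 1.073 -0.934
vertex 3.387 2.482 0.223
endloop
endfacet
facet normal -0.549 -0.500 0.669
outer loop
vertex 3.387 2.482 0.223
vertex 3.26 1.073 -0.934
vertex 3.819 2.14 0.322
endloop
endfacet
facet normal 0.320 0.613 0.722
outer loop
vertex 3.387 2.482 0.223
vertex 3.819 2.14 0.322
vertex 3.869 2.554 -0.052
endloop
endfacet
facet normal -0.321 -0.614 -0.721
outer loop
vertex 3.26 1.073 -0.934
vertex 3.311 1.486 -1.308
vertex 3.743 1.144 -1.209
endloop
endfacet
facet normal 0.392 -0.780 0.488
outer loop
vertex 3.26 1.073 -0.934
vertex 3.743 1.144 -1.209
vertex 3.819 2.14 0.322
endloop
endfacet
facet normal 0.393 -0.780 0.488
outer loop
vertex 3.819 2.14 0.322
vertex 3.743 1.144 -1.209
vertex 4.301 2.211 0.047
endloop
endfacet
facet normal 0.321 0.613 0.722
outer loop
vertex 3.819 2.14 0.322
vertex 4.301 2.211 0.047
vertex 3.869 2.554 -0.052
endloop
endfacet
facet normal -0.320 -0.613 -0.722
outer loop
vertex 3.743 1.144 -1.209
vertex 3.311 1.486 -1.308
vertex 3.793 1.558 -1.583
endloop
endfacet
facet normal 0.943 -0.279 -0.182
outer loop
vertex 3.743 1.144 -1.209
vertex 3.793 1.558 -1.583
vertex 4.301 2.211 0.047
endloop
endfacet
facet normal 0.943 -0.280 -0.181
outer loop
vertex 4.301 2.211 0.047
vertex 3.793 1.558 -1.583
vertex 4.352 2.625 -0.328
endloop
endfacet
facet normal 0.322 0.614 0.721
outer loop
vertex 4.301 2.211 0.047
vertex 4.352 2.625 -0.328
vertex 3.869 2.554 -0.052
endloop
endfacet

endsolid
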